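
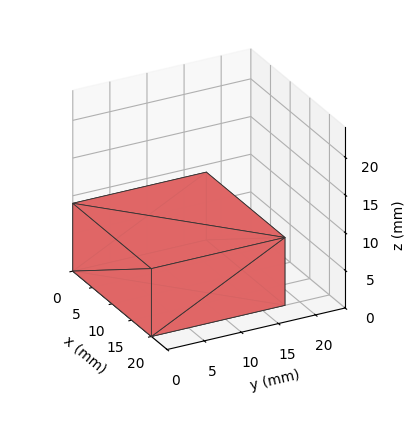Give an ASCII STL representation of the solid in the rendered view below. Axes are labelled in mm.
Reading the render: the shape is a rectangular box, roughly 20 × 18 mm footprint and 9 mm tall (dimensions read to the nearest mm from the axis ticks). For the STL, each face is triangulated and given an outward normal.

solid part
  facet normal 0.0000 0.0000 -1.0000
    outer loop
      vertex 20.000 18.000 0.000
      vertex 20.000 0.000 0.000
      vertex 0.000 0.000 0.000
    endloop
  endfacet
  facet normal 0.0000 0.0000 -1.0000
    outer loop
      vertex 0.000 18.000 0.000
      vertex 20.000 18.000 0.000
      vertex 0.000 0.000 0.000
    endloop
  endfacet
  facet normal 0.0000 0.0000 1.0000
    outer loop
      vertex 0.000 0.000 9.000
      vertex 20.000 0.000 9.000
      vertex 20.000 18.000 9.000
    endloop
  endfacet
  facet normal 0.0000 0.0000 1.0000
    outer loop
      vertex 0.000 0.000 9.000
      vertex 20.000 18.000 9.000
      vertex 0.000 18.000 9.000
    endloop
  endfacet
  facet normal 0.0000 -1.0000 0.0000
    outer loop
      vertex 0.000 0.000 0.000
      vertex 20.000 0.000 0.000
      vertex 20.000 0.000 9.000
    endloop
  endfacet
  facet normal 0.0000 -1.0000 0.0000
    outer loop
      vertex 0.000 0.000 0.000
      vertex 20.000 0.000 9.000
      vertex 0.000 0.000 9.000
    endloop
  endfacet
  facet normal 0.0000 1.0000 0.0000
    outer loop
      vertex 20.000 18.000 9.000
      vertex 20.000 18.000 0.000
      vertex 0.000 18.000 0.000
    endloop
  endfacet
  facet normal 0.0000 1.0000 0.0000
    outer loop
      vertex 0.000 18.000 9.000
      vertex 20.000 18.000 9.000
      vertex 0.000 18.000 0.000
    endloop
  endfacet
  facet normal -1.0000 0.0000 0.0000
    outer loop
      vertex 0.000 18.000 9.000
      vertex 0.000 18.000 0.000
      vertex 0.000 0.000 0.000
    endloop
  endfacet
  facet normal -1.0000 0.0000 0.0000
    outer loop
      vertex 0.000 0.000 9.000
      vertex 0.000 18.000 9.000
      vertex 0.000 0.000 0.000
    endloop
  endfacet
  facet normal 1.0000 0.0000 0.0000
    outer loop
      vertex 20.000 0.000 0.000
      vertex 20.000 18.000 0.000
      vertex 20.000 18.000 9.000
    endloop
  endfacet
  facet normal 1.0000 0.0000 0.0000
    outer loop
      vertex 20.000 0.000 0.000
      vertex 20.000 18.000 9.000
      vertex 20.000 0.000 9.000
    endloop
  endfacet
endsolid part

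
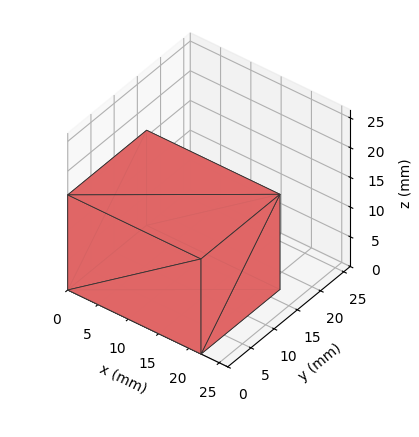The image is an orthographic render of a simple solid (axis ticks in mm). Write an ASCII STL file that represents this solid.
Reading the render: the shape is a rectangular box, roughly 22 × 17 mm footprint and 16 mm tall (dimensions read to the nearest mm from the axis ticks). For the STL, each face is triangulated and given an outward normal.

solid part
  facet normal 0.0000 0.0000 -1.0000
    outer loop
      vertex 22.0 17.0 0.0
      vertex 22.0 0.0 0.0
      vertex 0.0 0.0 0.0
    endloop
  endfacet
  facet normal 0.0000 0.0000 -1.0000
    outer loop
      vertex 0.0 17.0 0.0
      vertex 22.0 17.0 0.0
      vertex 0.0 0.0 0.0
    endloop
  endfacet
  facet normal 0.0000 0.0000 1.0000
    outer loop
      vertex 0.0 0.0 16.0
      vertex 22.0 0.0 16.0
      vertex 22.0 17.0 16.0
    endloop
  endfacet
  facet normal 0.0000 0.0000 1.0000
    outer loop
      vertex 0.0 0.0 16.0
      vertex 22.0 17.0 16.0
      vertex 0.0 17.0 16.0
    endloop
  endfacet
  facet normal 0.0000 -1.0000 0.0000
    outer loop
      vertex 0.0 0.0 0.0
      vertex 22.0 0.0 0.0
      vertex 22.0 0.0 16.0
    endloop
  endfacet
  facet normal 0.0000 -1.0000 0.0000
    outer loop
      vertex 0.0 0.0 0.0
      vertex 22.0 0.0 16.0
      vertex 0.0 0.0 16.0
    endloop
  endfacet
  facet normal 0.0000 1.0000 0.0000
    outer loop
      vertex 22.0 17.0 16.0
      vertex 22.0 17.0 0.0
      vertex 0.0 17.0 0.0
    endloop
  endfacet
  facet normal 0.0000 1.0000 0.0000
    outer loop
      vertex 0.0 17.0 16.0
      vertex 22.0 17.0 16.0
      vertex 0.0 17.0 0.0
    endloop
  endfacet
  facet normal -1.0000 0.0000 0.0000
    outer loop
      vertex 0.0 17.0 16.0
      vertex 0.0 17.0 0.0
      vertex 0.0 0.0 0.0
    endloop
  endfacet
  facet normal -1.0000 0.0000 0.0000
    outer loop
      vertex 0.0 0.0 16.0
      vertex 0.0 17.0 16.0
      vertex 0.0 0.0 0.0
    endloop
  endfacet
  facet normal 1.0000 0.0000 0.0000
    outer loop
      vertex 22.0 0.0 0.0
      vertex 22.0 17.0 0.0
      vertex 22.0 17.0 16.0
    endloop
  endfacet
  facet normal 1.0000 0.0000 0.0000
    outer loop
      vertex 22.0 0.0 0.0
      vertex 22.0 17.0 16.0
      vertex 22.0 0.0 16.0
    endloop
  endfacet
endsolid part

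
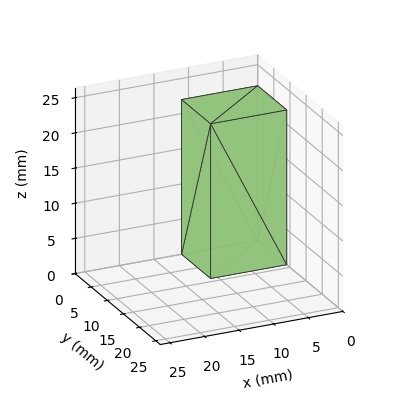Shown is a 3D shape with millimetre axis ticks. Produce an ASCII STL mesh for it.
Reading the render: the shape is a rectangular box, roughly 11 × 9 mm footprint and 22 mm tall (dimensions read to the nearest mm from the axis ticks). For the STL, each face is triangulated and given an outward normal.

solid part
  facet normal 0.0000 0.0000 -1.0000
    outer loop
      vertex 11.00 9.00 0.00
      vertex 11.00 0.00 0.00
      vertex 0.00 0.00 0.00
    endloop
  endfacet
  facet normal 0.0000 0.0000 -1.0000
    outer loop
      vertex 0.00 9.00 0.00
      vertex 11.00 9.00 0.00
      vertex 0.00 0.00 0.00
    endloop
  endfacet
  facet normal 0.0000 0.0000 1.0000
    outer loop
      vertex 0.00 0.00 22.00
      vertex 11.00 0.00 22.00
      vertex 11.00 9.00 22.00
    endloop
  endfacet
  facet normal 0.0000 0.0000 1.0000
    outer loop
      vertex 0.00 0.00 22.00
      vertex 11.00 9.00 22.00
      vertex 0.00 9.00 22.00
    endloop
  endfacet
  facet normal 0.0000 -1.0000 0.0000
    outer loop
      vertex 0.00 0.00 0.00
      vertex 11.00 0.00 0.00
      vertex 11.00 0.00 22.00
    endloop
  endfacet
  facet normal 0.0000 -1.0000 0.0000
    outer loop
      vertex 0.00 0.00 0.00
      vertex 11.00 0.00 22.00
      vertex 0.00 0.00 22.00
    endloop
  endfacet
  facet normal 0.0000 1.0000 0.0000
    outer loop
      vertex 11.00 9.00 22.00
      vertex 11.00 9.00 0.00
      vertex 0.00 9.00 0.00
    endloop
  endfacet
  facet normal 0.0000 1.0000 0.0000
    outer loop
      vertex 0.00 9.00 22.00
      vertex 11.00 9.00 22.00
      vertex 0.00 9.00 0.00
    endloop
  endfacet
  facet normal -1.0000 0.0000 0.0000
    outer loop
      vertex 0.00 9.00 22.00
      vertex 0.00 9.00 0.00
      vertex 0.00 0.00 0.00
    endloop
  endfacet
  facet normal -1.0000 0.0000 0.0000
    outer loop
      vertex 0.00 0.00 22.00
      vertex 0.00 9.00 22.00
      vertex 0.00 0.00 0.00
    endloop
  endfacet
  facet normal 1.0000 0.0000 0.0000
    outer loop
      vertex 11.00 0.00 0.00
      vertex 11.00 9.00 0.00
      vertex 11.00 9.00 22.00
    endloop
  endfacet
  facet normal 1.0000 0.0000 0.0000
    outer loop
      vertex 11.00 0.00 0.00
      vertex 11.00 9.00 22.00
      vertex 11.00 0.00 22.00
    endloop
  endfacet
endsolid part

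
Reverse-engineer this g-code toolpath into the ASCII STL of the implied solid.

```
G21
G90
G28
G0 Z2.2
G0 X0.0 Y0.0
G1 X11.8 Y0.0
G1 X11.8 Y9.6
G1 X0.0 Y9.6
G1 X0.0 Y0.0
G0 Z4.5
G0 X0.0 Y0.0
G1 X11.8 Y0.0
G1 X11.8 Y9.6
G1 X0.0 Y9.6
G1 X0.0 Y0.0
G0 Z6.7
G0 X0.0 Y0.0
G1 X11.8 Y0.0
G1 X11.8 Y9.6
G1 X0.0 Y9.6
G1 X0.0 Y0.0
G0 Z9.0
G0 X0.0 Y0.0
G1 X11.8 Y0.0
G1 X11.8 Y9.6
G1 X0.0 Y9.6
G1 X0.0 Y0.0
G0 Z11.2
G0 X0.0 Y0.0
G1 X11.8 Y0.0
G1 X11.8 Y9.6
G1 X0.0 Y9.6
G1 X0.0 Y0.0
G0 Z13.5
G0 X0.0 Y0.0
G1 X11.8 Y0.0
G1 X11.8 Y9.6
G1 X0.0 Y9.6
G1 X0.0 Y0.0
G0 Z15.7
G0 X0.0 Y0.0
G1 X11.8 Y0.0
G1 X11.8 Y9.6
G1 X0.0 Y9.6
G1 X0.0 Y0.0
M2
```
solid part
  facet normal 0.0000 0.0000 -1.0000
    outer loop
      vertex 11.8 9.6 0.0
      vertex 11.8 0.0 0.0
      vertex 0.0 0.0 0.0
    endloop
  endfacet
  facet normal 0.0000 0.0000 -1.0000
    outer loop
      vertex 0.0 9.6 0.0
      vertex 11.8 9.6 0.0
      vertex 0.0 0.0 0.0
    endloop
  endfacet
  facet normal 0.0000 0.0000 1.0000
    outer loop
      vertex 0.0 0.0 15.7
      vertex 11.8 0.0 15.7
      vertex 11.8 9.6 15.7
    endloop
  endfacet
  facet normal 0.0000 0.0000 1.0000
    outer loop
      vertex 0.0 0.0 15.7
      vertex 11.8 9.6 15.7
      vertex 0.0 9.6 15.7
    endloop
  endfacet
  facet normal 0.0000 -1.0000 0.0000
    outer loop
      vertex 0.0 0.0 0.0
      vertex 11.8 0.0 0.0
      vertex 11.8 0.0 15.7
    endloop
  endfacet
  facet normal 0.0000 -1.0000 0.0000
    outer loop
      vertex 0.0 0.0 0.0
      vertex 11.8 0.0 15.7
      vertex 0.0 0.0 15.7
    endloop
  endfacet
  facet normal 0.0000 1.0000 0.0000
    outer loop
      vertex 11.8 9.6 15.7
      vertex 11.8 9.6 0.0
      vertex 0.0 9.6 0.0
    endloop
  endfacet
  facet normal 0.0000 1.0000 0.0000
    outer loop
      vertex 0.0 9.6 15.7
      vertex 11.8 9.6 15.7
      vertex 0.0 9.6 0.0
    endloop
  endfacet
  facet normal -1.0000 0.0000 0.0000
    outer loop
      vertex 0.0 9.6 15.7
      vertex 0.0 9.6 0.0
      vertex 0.0 0.0 0.0
    endloop
  endfacet
  facet normal -1.0000 0.0000 0.0000
    outer loop
      vertex 0.0 0.0 15.7
      vertex 0.0 9.6 15.7
      vertex 0.0 0.0 0.0
    endloop
  endfacet
  facet normal 1.0000 0.0000 0.0000
    outer loop
      vertex 11.8 0.0 0.0
      vertex 11.8 9.6 0.0
      vertex 11.8 9.6 15.7
    endloop
  endfacet
  facet normal 1.0000 0.0000 0.0000
    outer loop
      vertex 11.8 0.0 0.0
      vertex 11.8 9.6 15.7
      vertex 11.8 0.0 15.7
    endloop
  endfacet
endsolid part

The G0 Z moves step by Δz≈2.2 mm. Every layer's G1 loop is the same polygon, so the solid is a straight extrusion of it from z=0 to z≈15.7. Closing with flat bottom and top caps and triangulating gives 12 facets — a rectangular box, roughly 11.8 × 9.6 mm footprint and 15.7 mm tall.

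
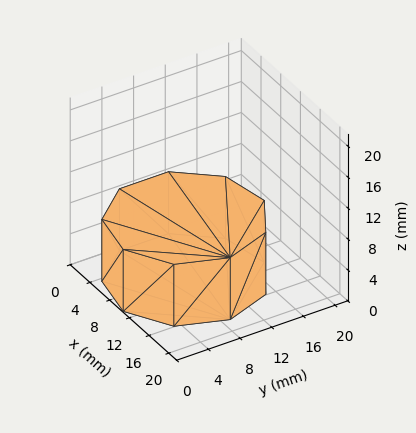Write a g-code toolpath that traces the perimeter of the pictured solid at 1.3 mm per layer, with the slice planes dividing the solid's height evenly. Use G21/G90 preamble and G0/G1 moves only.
Reading the render: the shape is a regular 9-sided prism (a cylinder approximated with 9 flat sides), circumscribed radius ≈ 9 mm, height ≈ 8 mm (dimensions read to the nearest mm from the axis ticks). For the g-code, the solid's height is divided into equal slices at the stated Δz and each level perimeter traced with G1 moves after a G0 lift.

; perimeter-only toolpath
G21 ; units = mm
G90 ; absolute positioning
G28 ; home
; layer 1
G0 Z1.3
G0 X18.0 Y9.0
G1 X15.9 Y14.8
G1 X10.6 Y17.9
G1 X4.5 Y16.8
G1 X0.5 Y12.1
G1 X0.5 Y5.9
G1 X4.5 Y1.2
G1 X10.6 Y0.1
G1 X15.9 Y3.2
G1 X18.0 Y9.0
; layer 2
G0 Z2.7
G0 X18.0 Y9.0
G1 X15.9 Y14.8
G1 X10.6 Y17.9
G1 X4.5 Y16.8
G1 X0.5 Y12.1
G1 X0.5 Y5.9
G1 X4.5 Y1.2
G1 X10.6 Y0.1
G1 X15.9 Y3.2
G1 X18.0 Y9.0
; layer 3
G0 Z4.0
G0 X18.0 Y9.0
G1 X15.9 Y14.8
G1 X10.6 Y17.9
G1 X4.5 Y16.8
G1 X0.5 Y12.1
G1 X0.5 Y5.9
G1 X4.5 Y1.2
G1 X10.6 Y0.1
G1 X15.9 Y3.2
G1 X18.0 Y9.0
; layer 4
G0 Z5.3
G0 X18.0 Y9.0
G1 X15.9 Y14.8
G1 X10.6 Y17.9
G1 X4.5 Y16.8
G1 X0.5 Y12.1
G1 X0.5 Y5.9
G1 X4.5 Y1.2
G1 X10.6 Y0.1
G1 X15.9 Y3.2
G1 X18.0 Y9.0
; layer 5
G0 Z6.7
G0 X18.0 Y9.0
G1 X15.9 Y14.8
G1 X10.6 Y17.9
G1 X4.5 Y16.8
G1 X0.5 Y12.1
G1 X0.5 Y5.9
G1 X4.5 Y1.2
G1 X10.6 Y0.1
G1 X15.9 Y3.2
G1 X18.0 Y9.0
; layer 6
G0 Z8.0
G0 X18.0 Y9.0
G1 X15.9 Y14.8
G1 X10.6 Y17.9
G1 X4.5 Y16.8
G1 X0.5 Y12.1
G1 X0.5 Y5.9
G1 X4.5 Y1.2
G1 X10.6 Y0.1
G1 X15.9 Y3.2
G1 X18.0 Y9.0
M2 ; end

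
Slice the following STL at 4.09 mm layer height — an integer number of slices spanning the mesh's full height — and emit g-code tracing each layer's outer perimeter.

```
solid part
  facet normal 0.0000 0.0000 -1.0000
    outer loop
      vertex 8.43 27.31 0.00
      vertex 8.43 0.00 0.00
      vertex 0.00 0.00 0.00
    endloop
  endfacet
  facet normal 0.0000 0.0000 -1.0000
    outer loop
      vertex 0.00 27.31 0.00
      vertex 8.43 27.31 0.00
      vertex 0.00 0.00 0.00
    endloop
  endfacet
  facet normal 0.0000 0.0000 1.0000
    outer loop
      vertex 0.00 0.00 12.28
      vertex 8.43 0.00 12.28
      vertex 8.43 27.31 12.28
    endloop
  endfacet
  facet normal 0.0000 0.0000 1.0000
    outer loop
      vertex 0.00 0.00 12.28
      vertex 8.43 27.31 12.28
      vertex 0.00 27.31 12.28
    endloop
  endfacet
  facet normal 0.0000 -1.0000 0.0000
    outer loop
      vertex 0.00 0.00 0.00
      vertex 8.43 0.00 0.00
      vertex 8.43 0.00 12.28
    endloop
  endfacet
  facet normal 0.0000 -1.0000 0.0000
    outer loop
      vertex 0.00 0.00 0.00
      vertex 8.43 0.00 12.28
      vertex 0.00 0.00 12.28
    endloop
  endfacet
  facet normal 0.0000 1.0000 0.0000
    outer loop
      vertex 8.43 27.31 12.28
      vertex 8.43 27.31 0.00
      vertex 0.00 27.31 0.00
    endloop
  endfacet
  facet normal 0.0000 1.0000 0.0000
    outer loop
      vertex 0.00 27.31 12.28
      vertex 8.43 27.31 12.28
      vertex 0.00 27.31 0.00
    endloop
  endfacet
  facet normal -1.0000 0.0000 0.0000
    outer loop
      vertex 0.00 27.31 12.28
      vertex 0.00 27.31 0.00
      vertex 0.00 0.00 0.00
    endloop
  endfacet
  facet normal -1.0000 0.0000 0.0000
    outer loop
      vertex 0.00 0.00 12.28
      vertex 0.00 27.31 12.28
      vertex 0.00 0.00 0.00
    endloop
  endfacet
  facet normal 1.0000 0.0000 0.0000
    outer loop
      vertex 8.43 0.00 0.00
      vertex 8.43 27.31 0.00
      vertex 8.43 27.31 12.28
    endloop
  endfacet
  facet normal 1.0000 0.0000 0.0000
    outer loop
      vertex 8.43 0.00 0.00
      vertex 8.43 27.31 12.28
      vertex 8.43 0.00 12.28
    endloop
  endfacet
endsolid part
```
; perimeter-only toolpath
G21 ; units = mm
G90 ; absolute positioning
G28 ; home
; layer 1
G0 Z4.09
G0 X0.00 Y0.00
G1 X8.43 Y0.00
G1 X8.43 Y27.31
G1 X0.00 Y27.31
G1 X0.00 Y0.00
; layer 2
G0 Z8.19
G0 X0.00 Y0.00
G1 X8.43 Y0.00
G1 X8.43 Y27.31
G1 X0.00 Y27.31
G1 X0.00 Y0.00
; layer 3
G0 Z12.28
G0 X0.00 Y0.00
G1 X8.43 Y0.00
G1 X8.43 Y27.31
G1 X0.00 Y27.31
G1 X0.00 Y0.00
M2 ; end

The solid is a rectangular box, roughly 8.43 × 27.3 mm footprint and 12.3 mm tall. Slicing at Δz = 4.09 mm — 3 equal slices spanning the solid's height, so layer i sits at z = i·h/3 — gives 3 non-empty perimeters. Each is a 4-segment closed polygon; G0 lifts to the layer z and rapids to the start vertex, then G1 traces the edges.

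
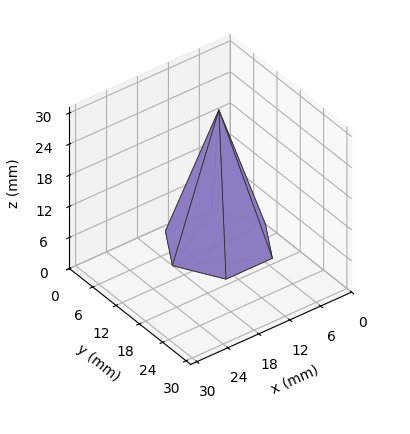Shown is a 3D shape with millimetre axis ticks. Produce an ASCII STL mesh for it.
Reading the render: the shape is a regular 6-sided pyramid, base circumscribed radius ≈ 9 mm, apex at z ≈ 26 mm (dimensions read to the nearest mm from the axis ticks). For the STL, each face is triangulated and given an outward normal.

solid part
  facet normal 0.0000 0.0000 -1.0000
    outer loop
      vertex 4.50 16.79 0.00
      vertex 13.50 16.79 0.00
      vertex 18.00 9.00 0.00
    endloop
  endfacet
  facet normal 0.0000 0.0000 -1.0000
    outer loop
      vertex 0.00 9.00 0.00
      vertex 4.50 16.79 0.00
      vertex 18.00 9.00 0.00
    endloop
  endfacet
  facet normal 0.0000 0.0000 -1.0000
    outer loop
      vertex 4.50 1.21 0.00
      vertex 0.00 9.00 0.00
      vertex 18.00 9.00 0.00
    endloop
  endfacet
  facet normal 0.0000 0.0000 -1.0000
    outer loop
      vertex 13.50 1.21 0.00
      vertex 4.50 1.21 0.00
      vertex 18.00 9.00 0.00
    endloop
  endfacet
  facet normal 0.8294 0.4791 0.2871
    outer loop
      vertex 18.00 9.00 0.00
      vertex 13.50 16.79 0.00
      vertex 9.00 9.00 26.00
    endloop
  endfacet
  facet normal 0.0000 0.9579 0.2870
    outer loop
      vertex 13.50 16.79 0.00
      vertex 4.50 16.79 0.00
      vertex 9.00 9.00 26.00
    endloop
  endfacet
  facet normal -0.8294 0.4791 0.2871
    outer loop
      vertex 4.50 16.79 0.00
      vertex 0.00 9.00 0.00
      vertex 9.00 9.00 26.00
    endloop
  endfacet
  facet normal -0.8294 -0.4791 0.2871
    outer loop
      vertex 0.00 9.00 0.00
      vertex 4.50 1.21 0.00
      vertex 9.00 9.00 26.00
    endloop
  endfacet
  facet normal 0.0000 -0.9579 0.2870
    outer loop
      vertex 4.50 1.21 0.00
      vertex 13.50 1.21 0.00
      vertex 9.00 9.00 26.00
    endloop
  endfacet
  facet normal 0.8294 -0.4791 0.2871
    outer loop
      vertex 13.50 1.21 0.00
      vertex 18.00 9.00 0.00
      vertex 9.00 9.00 26.00
    endloop
  endfacet
endsolid part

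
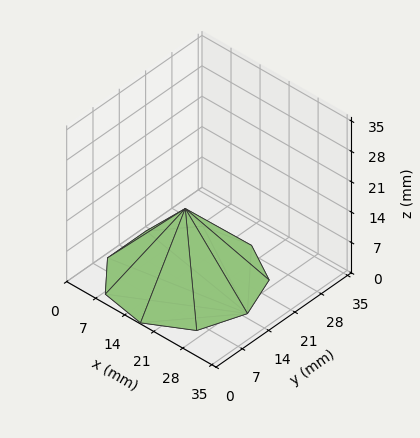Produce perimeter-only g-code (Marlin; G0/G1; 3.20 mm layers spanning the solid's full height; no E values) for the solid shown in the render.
Reading the render: the shape is a regular 9-sided pyramid, base circumscribed radius ≈ 15 mm, apex at z ≈ 16 mm (dimensions read to the nearest mm from the axis ticks). For the g-code, the solid's height is divided into equal slices at the stated Δz and each level perimeter traced with G1 moves after a G0 lift.

; perimeter-only toolpath
G21 ; units = mm
G90 ; absolute positioning
G28 ; home
; layer 1
G0 Z3.20
G0 X27.00 Y15.00
G1 X24.19 Y22.71
G1 X17.08 Y26.82
G1 X9.00 Y25.39
G1 X3.72 Y19.10
G1 X3.72 Y10.90
G1 X9.00 Y4.61
G1 X17.08 Y3.18
G1 X24.19 Y7.29
G1 X27.00 Y15.00
; layer 2
G0 Z6.40
G0 X24.00 Y15.00
G1 X21.89 Y20.78
G1 X16.56 Y23.86
G1 X10.50 Y22.79
G1 X6.54 Y18.08
G1 X6.54 Y11.92
G1 X10.50 Y7.21
G1 X16.56 Y6.14
G1 X21.89 Y9.22
G1 X24.00 Y15.00
; layer 3
G0 Z9.60
G0 X21.00 Y15.00
G1 X19.60 Y18.86
G1 X16.04 Y20.91
G1 X12.00 Y20.20
G1 X9.36 Y17.05
G1 X9.36 Y12.95
G1 X12.00 Y9.80
G1 X16.04 Y9.09
G1 X19.60 Y11.14
G1 X21.00 Y15.00
; layer 4
G0 Z12.80
G0 X18.00 Y15.00
G1 X17.30 Y16.93
G1 X15.52 Y17.95
G1 X13.50 Y17.60
G1 X12.18 Y16.03
G1 X12.18 Y13.97
G1 X13.50 Y12.40
G1 X15.52 Y12.05
G1 X17.30 Y13.07
G1 X18.00 Y15.00
M2 ; end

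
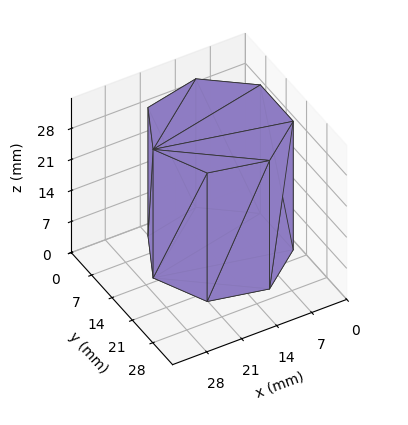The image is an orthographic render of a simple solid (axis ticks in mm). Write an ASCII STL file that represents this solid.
Reading the render: the shape is a regular 7-sided prism (a cylinder approximated with 7 flat sides), circumscribed radius ≈ 13 mm, height ≈ 29 mm (dimensions read to the nearest mm from the axis ticks). For the STL, each face is triangulated and given an outward normal.

solid part
  facet normal 0.0000 0.0000 -1.0000
    outer loop
      vertex 10.11 25.67 0.00
      vertex 21.11 23.16 0.00
      vertex 26.00 13.00 0.00
    endloop
  endfacet
  facet normal 0.0000 0.0000 -1.0000
    outer loop
      vertex 1.29 18.64 0.00
      vertex 10.11 25.67 0.00
      vertex 26.00 13.00 0.00
    endloop
  endfacet
  facet normal 0.0000 0.0000 -1.0000
    outer loop
      vertex 1.29 7.36 0.00
      vertex 1.29 18.64 0.00
      vertex 26.00 13.00 0.00
    endloop
  endfacet
  facet normal 0.0000 0.0000 -1.0000
    outer loop
      vertex 10.11 0.33 0.00
      vertex 1.29 7.36 0.00
      vertex 26.00 13.00 0.00
    endloop
  endfacet
  facet normal 0.0000 0.0000 -1.0000
    outer loop
      vertex 21.11 2.84 0.00
      vertex 10.11 0.33 0.00
      vertex 26.00 13.00 0.00
    endloop
  endfacet
  facet normal 0.0000 0.0000 1.0000
    outer loop
      vertex 26.00 13.00 29.00
      vertex 21.11 23.16 29.00
      vertex 10.11 25.67 29.00
    endloop
  endfacet
  facet normal 0.0000 0.0000 1.0000
    outer loop
      vertex 26.00 13.00 29.00
      vertex 10.11 25.67 29.00
      vertex 1.29 18.64 29.00
    endloop
  endfacet
  facet normal 0.0000 0.0000 1.0000
    outer loop
      vertex 26.00 13.00 29.00
      vertex 1.29 18.64 29.00
      vertex 1.29 7.36 29.00
    endloop
  endfacet
  facet normal 0.0000 0.0000 1.0000
    outer loop
      vertex 26.00 13.00 29.00
      vertex 1.29 7.36 29.00
      vertex 10.11 0.33 29.00
    endloop
  endfacet
  facet normal 0.0000 0.0000 1.0000
    outer loop
      vertex 26.00 13.00 29.00
      vertex 10.11 0.33 29.00
      vertex 21.11 2.84 29.00
    endloop
  endfacet
  facet normal 0.9011 0.4337 0.0000
    outer loop
      vertex 26.00 13.00 0.00
      vertex 21.11 23.16 0.00
      vertex 21.11 23.16 29.00
    endloop
  endfacet
  facet normal 0.9011 0.4337 0.0000
    outer loop
      vertex 26.00 13.00 0.00
      vertex 21.11 23.16 29.00
      vertex 26.00 13.00 29.00
    endloop
  endfacet
  facet normal 0.2225 0.9749 0.0000
    outer loop
      vertex 21.11 23.16 0.00
      vertex 10.11 25.67 0.00
      vertex 10.11 25.67 29.00
    endloop
  endfacet
  facet normal 0.2225 0.9749 0.0000
    outer loop
      vertex 21.11 23.16 0.00
      vertex 10.11 25.67 29.00
      vertex 21.11 23.16 29.00
    endloop
  endfacet
  facet normal -0.6233 0.7820 0.0000
    outer loop
      vertex 10.11 25.67 0.00
      vertex 1.29 18.64 0.00
      vertex 1.29 18.64 29.00
    endloop
  endfacet
  facet normal -0.6233 0.7820 0.0000
    outer loop
      vertex 10.11 25.67 0.00
      vertex 1.29 18.64 29.00
      vertex 10.11 25.67 29.00
    endloop
  endfacet
  facet normal -1.0000 0.0000 0.0000
    outer loop
      vertex 1.29 18.64 0.00
      vertex 1.29 7.36 0.00
      vertex 1.29 7.36 29.00
    endloop
  endfacet
  facet normal -1.0000 0.0000 0.0000
    outer loop
      vertex 1.29 18.64 0.00
      vertex 1.29 7.36 29.00
      vertex 1.29 18.64 29.00
    endloop
  endfacet
  facet normal -0.6233 -0.7820 0.0000
    outer loop
      vertex 1.29 7.36 0.00
      vertex 10.11 0.33 0.00
      vertex 10.11 0.33 29.00
    endloop
  endfacet
  facet normal -0.6233 -0.7820 0.0000
    outer loop
      vertex 1.29 7.36 0.00
      vertex 10.11 0.33 29.00
      vertex 1.29 7.36 29.00
    endloop
  endfacet
  facet normal 0.2225 -0.9749 0.0000
    outer loop
      vertex 10.11 0.33 0.00
      vertex 21.11 2.84 0.00
      vertex 21.11 2.84 29.00
    endloop
  endfacet
  facet normal 0.2225 -0.9749 0.0000
    outer loop
      vertex 10.11 0.33 0.00
      vertex 21.11 2.84 29.00
      vertex 10.11 0.33 29.00
    endloop
  endfacet
  facet normal 0.9011 -0.4337 0.0000
    outer loop
      vertex 21.11 2.84 0.00
      vertex 26.00 13.00 0.00
      vertex 26.00 13.00 29.00
    endloop
  endfacet
  facet normal 0.9011 -0.4337 0.0000
    outer loop
      vertex 21.11 2.84 0.00
      vertex 26.00 13.00 29.00
      vertex 21.11 2.84 29.00
    endloop
  endfacet
endsolid part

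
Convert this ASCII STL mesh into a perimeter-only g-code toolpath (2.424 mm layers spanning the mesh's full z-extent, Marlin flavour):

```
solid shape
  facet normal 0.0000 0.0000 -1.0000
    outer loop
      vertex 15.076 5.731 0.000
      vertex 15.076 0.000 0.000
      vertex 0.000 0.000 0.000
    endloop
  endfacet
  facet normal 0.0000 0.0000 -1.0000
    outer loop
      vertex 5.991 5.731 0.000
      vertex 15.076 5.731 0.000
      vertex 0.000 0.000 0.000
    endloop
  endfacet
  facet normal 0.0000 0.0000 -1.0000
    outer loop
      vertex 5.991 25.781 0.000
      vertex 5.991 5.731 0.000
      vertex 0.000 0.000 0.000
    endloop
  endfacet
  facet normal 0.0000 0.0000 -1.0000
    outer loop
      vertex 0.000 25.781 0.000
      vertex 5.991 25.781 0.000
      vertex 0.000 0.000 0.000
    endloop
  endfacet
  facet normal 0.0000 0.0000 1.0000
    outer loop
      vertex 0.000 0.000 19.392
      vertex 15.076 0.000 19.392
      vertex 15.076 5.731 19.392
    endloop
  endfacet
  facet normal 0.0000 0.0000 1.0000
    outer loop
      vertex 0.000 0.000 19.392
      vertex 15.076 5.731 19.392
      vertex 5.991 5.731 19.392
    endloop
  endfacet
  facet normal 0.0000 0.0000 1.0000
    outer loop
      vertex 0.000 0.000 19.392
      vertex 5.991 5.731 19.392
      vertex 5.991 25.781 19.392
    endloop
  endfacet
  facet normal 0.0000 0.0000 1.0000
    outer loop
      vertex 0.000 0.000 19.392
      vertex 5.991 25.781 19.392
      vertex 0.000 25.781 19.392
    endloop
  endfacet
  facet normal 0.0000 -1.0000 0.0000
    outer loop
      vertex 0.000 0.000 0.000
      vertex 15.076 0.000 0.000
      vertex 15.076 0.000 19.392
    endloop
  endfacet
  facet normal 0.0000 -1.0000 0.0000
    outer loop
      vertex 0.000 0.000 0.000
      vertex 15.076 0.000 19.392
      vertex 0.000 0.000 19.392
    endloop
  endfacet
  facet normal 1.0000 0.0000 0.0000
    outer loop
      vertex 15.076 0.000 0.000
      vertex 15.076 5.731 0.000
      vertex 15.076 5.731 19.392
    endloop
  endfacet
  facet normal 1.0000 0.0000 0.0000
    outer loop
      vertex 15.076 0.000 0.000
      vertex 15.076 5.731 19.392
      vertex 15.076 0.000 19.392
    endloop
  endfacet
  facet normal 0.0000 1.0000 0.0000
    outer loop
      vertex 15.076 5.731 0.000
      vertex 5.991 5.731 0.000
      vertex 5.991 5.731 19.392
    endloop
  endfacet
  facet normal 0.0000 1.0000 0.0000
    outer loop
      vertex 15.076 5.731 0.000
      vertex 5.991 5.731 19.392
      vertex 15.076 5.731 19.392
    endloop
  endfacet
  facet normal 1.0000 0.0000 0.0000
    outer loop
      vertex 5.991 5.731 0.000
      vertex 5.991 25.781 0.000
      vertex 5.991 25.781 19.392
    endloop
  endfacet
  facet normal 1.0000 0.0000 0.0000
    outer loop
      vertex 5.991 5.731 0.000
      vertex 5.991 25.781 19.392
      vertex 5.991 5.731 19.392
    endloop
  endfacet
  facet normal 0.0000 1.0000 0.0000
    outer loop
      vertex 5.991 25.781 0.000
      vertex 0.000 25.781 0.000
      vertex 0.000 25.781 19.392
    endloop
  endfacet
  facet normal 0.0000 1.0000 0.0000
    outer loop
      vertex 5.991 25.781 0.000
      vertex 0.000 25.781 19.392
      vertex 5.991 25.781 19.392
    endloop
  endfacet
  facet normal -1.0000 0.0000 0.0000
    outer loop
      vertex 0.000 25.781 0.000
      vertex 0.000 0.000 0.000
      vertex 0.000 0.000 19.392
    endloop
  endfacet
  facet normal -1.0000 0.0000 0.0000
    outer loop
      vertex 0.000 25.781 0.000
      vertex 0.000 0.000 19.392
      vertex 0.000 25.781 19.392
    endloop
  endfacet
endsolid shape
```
; perimeter-only toolpath
G21 ; units = mm
G90 ; absolute positioning
G28 ; home
; layer 1
G0 Z2.424
G0 X0.000 Y0.000
G1 X15.076 Y0.000
G1 X15.076 Y5.731
G1 X5.991 Y5.731
G1 X5.991 Y25.781
G1 X0.000 Y25.781
G1 X0.000 Y0.000
; layer 2
G0 Z4.848
G0 X0.000 Y0.000
G1 X15.076 Y0.000
G1 X15.076 Y5.731
G1 X5.991 Y5.731
G1 X5.991 Y25.781
G1 X0.000 Y25.781
G1 X0.000 Y0.000
; layer 3
G0 Z7.272
G0 X0.000 Y0.000
G1 X15.076 Y0.000
G1 X15.076 Y5.731
G1 X5.991 Y5.731
G1 X5.991 Y25.781
G1 X0.000 Y25.781
G1 X0.000 Y0.000
; layer 4
G0 Z9.696
G0 X0.000 Y0.000
G1 X15.076 Y0.000
G1 X15.076 Y5.731
G1 X5.991 Y5.731
G1 X5.991 Y25.781
G1 X0.000 Y25.781
G1 X0.000 Y0.000
; layer 5
G0 Z12.120
G0 X0.000 Y0.000
G1 X15.076 Y0.000
G1 X15.076 Y5.731
G1 X5.991 Y5.731
G1 X5.991 Y25.781
G1 X0.000 Y25.781
G1 X0.000 Y0.000
; layer 6
G0 Z14.544
G0 X0.000 Y0.000
G1 X15.076 Y0.000
G1 X15.076 Y5.731
G1 X5.991 Y5.731
G1 X5.991 Y25.781
G1 X0.000 Y25.781
G1 X0.000 Y0.000
; layer 7
G0 Z16.968
G0 X0.000 Y0.000
G1 X15.076 Y0.000
G1 X15.076 Y5.731
G1 X5.991 Y5.731
G1 X5.991 Y25.781
G1 X0.000 Y25.781
G1 X0.000 Y0.000
; layer 8
G0 Z19.392
G0 X0.000 Y0.000
G1 X15.076 Y0.000
G1 X15.076 Y5.731
G1 X5.991 Y5.731
G1 X5.991 Y25.781
G1 X0.000 Y25.781
G1 X0.000 Y0.000
M2 ; end

The solid is an L-shaped prism: outer 15.1 × 25.8 mm, arm thicknesses ≈ 5.73 mm (horizontal) and 5.99 mm (vertical), extruded 19.4 mm in z. Slicing at Δz = 2.424 mm — 8 equal slices spanning the solid's height, so layer i sits at z = i·h/8 — gives 8 non-empty perimeters. Each is a 6-segment closed polygon; G0 lifts to the layer z and rapids to the start vertex, then G1 traces the edges.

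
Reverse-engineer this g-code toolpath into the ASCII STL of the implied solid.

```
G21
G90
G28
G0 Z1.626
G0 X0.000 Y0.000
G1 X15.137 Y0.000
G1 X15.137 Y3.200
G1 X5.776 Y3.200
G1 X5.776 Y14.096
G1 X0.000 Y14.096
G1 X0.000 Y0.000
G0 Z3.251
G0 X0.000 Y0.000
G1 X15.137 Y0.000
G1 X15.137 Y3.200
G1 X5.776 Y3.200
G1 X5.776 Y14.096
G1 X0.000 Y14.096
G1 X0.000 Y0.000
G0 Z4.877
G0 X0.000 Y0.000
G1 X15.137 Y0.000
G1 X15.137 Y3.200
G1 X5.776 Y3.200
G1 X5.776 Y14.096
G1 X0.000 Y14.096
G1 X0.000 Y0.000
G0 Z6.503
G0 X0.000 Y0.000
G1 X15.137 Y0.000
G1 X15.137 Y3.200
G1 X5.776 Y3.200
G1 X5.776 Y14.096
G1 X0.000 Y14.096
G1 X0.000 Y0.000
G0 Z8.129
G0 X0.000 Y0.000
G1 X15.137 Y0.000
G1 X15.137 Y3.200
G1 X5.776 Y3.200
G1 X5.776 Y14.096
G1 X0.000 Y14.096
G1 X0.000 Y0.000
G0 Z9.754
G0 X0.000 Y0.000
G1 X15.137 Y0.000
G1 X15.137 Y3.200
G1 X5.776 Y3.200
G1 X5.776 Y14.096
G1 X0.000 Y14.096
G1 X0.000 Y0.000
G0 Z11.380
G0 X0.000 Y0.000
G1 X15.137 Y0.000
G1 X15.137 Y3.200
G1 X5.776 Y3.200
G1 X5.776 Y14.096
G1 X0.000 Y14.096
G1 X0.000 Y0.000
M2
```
solid part
  facet normal 0.0000 0.0000 -1.0000
    outer loop
      vertex 15.137 3.200 0.000
      vertex 15.137 0.000 0.000
      vertex 0.000 0.000 0.000
    endloop
  endfacet
  facet normal 0.0000 0.0000 -1.0000
    outer loop
      vertex 5.776 3.200 0.000
      vertex 15.137 3.200 0.000
      vertex 0.000 0.000 0.000
    endloop
  endfacet
  facet normal 0.0000 0.0000 -1.0000
    outer loop
      vertex 5.776 14.096 0.000
      vertex 5.776 3.200 0.000
      vertex 0.000 0.000 0.000
    endloop
  endfacet
  facet normal 0.0000 0.0000 -1.0000
    outer loop
      vertex 0.000 14.096 0.000
      vertex 5.776 14.096 0.000
      vertex 0.000 0.000 0.000
    endloop
  endfacet
  facet normal 0.0000 0.0000 1.0000
    outer loop
      vertex 0.000 0.000 11.380
      vertex 15.137 0.000 11.380
      vertex 15.137 3.200 11.380
    endloop
  endfacet
  facet normal 0.0000 0.0000 1.0000
    outer loop
      vertex 0.000 0.000 11.380
      vertex 15.137 3.200 11.380
      vertex 5.776 3.200 11.380
    endloop
  endfacet
  facet normal 0.0000 0.0000 1.0000
    outer loop
      vertex 0.000 0.000 11.380
      vertex 5.776 3.200 11.380
      vertex 5.776 14.096 11.380
    endloop
  endfacet
  facet normal 0.0000 0.0000 1.0000
    outer loop
      vertex 0.000 0.000 11.380
      vertex 5.776 14.096 11.380
      vertex 0.000 14.096 11.380
    endloop
  endfacet
  facet normal 0.0000 -1.0000 0.0000
    outer loop
      vertex 0.000 0.000 0.000
      vertex 15.137 0.000 0.000
      vertex 15.137 0.000 11.380
    endloop
  endfacet
  facet normal 0.0000 -1.0000 0.0000
    outer loop
      vertex 0.000 0.000 0.000
      vertex 15.137 0.000 11.380
      vertex 0.000 0.000 11.380
    endloop
  endfacet
  facet normal 1.0000 0.0000 0.0000
    outer loop
      vertex 15.137 0.000 0.000
      vertex 15.137 3.200 0.000
      vertex 15.137 3.200 11.380
    endloop
  endfacet
  facet normal 1.0000 0.0000 0.0000
    outer loop
      vertex 15.137 0.000 0.000
      vertex 15.137 3.200 11.380
      vertex 15.137 0.000 11.380
    endloop
  endfacet
  facet normal 0.0000 1.0000 0.0000
    outer loop
      vertex 15.137 3.200 0.000
      vertex 5.776 3.200 0.000
      vertex 5.776 3.200 11.380
    endloop
  endfacet
  facet normal 0.0000 1.0000 0.0000
    outer loop
      vertex 15.137 3.200 0.000
      vertex 5.776 3.200 11.380
      vertex 15.137 3.200 11.380
    endloop
  endfacet
  facet normal 1.0000 0.0000 0.0000
    outer loop
      vertex 5.776 3.200 0.000
      vertex 5.776 14.096 0.000
      vertex 5.776 14.096 11.380
    endloop
  endfacet
  facet normal 1.0000 0.0000 0.0000
    outer loop
      vertex 5.776 3.200 0.000
      vertex 5.776 14.096 11.380
      vertex 5.776 3.200 11.380
    endloop
  endfacet
  facet normal 0.0000 1.0000 0.0000
    outer loop
      vertex 5.776 14.096 0.000
      vertex 0.000 14.096 0.000
      vertex 0.000 14.096 11.380
    endloop
  endfacet
  facet normal 0.0000 1.0000 0.0000
    outer loop
      vertex 5.776 14.096 0.000
      vertex 0.000 14.096 11.380
      vertex 5.776 14.096 11.380
    endloop
  endfacet
  facet normal -1.0000 0.0000 0.0000
    outer loop
      vertex 0.000 14.096 0.000
      vertex 0.000 0.000 0.000
      vertex 0.000 0.000 11.380
    endloop
  endfacet
  facet normal -1.0000 0.0000 0.0000
    outer loop
      vertex 0.000 14.096 0.000
      vertex 0.000 0.000 11.380
      vertex 0.000 14.096 11.380
    endloop
  endfacet
endsolid part

The G0 Z moves step by Δz≈1.626 mm. Every layer's G1 loop is the same polygon, so the solid is a straight extrusion of it from z=0 to z≈11.4. Closing with flat bottom and top caps and triangulating gives 20 facets — an L-shaped prism: outer 15.1 × 14.1 mm, arm thicknesses ≈ 3.2 mm (horizontal) and 5.78 mm (vertical), extruded 11.4 mm in z.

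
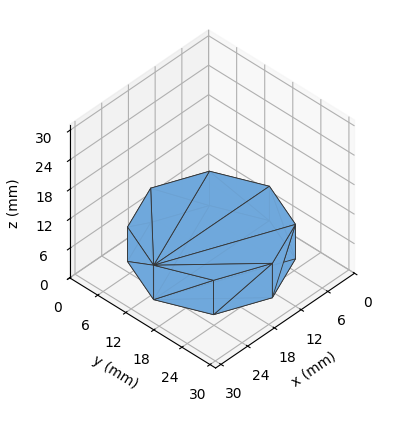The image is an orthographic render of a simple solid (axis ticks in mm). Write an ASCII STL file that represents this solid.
Reading the render: the shape is a regular 8-sided prism (a cylinder approximated with 8 flat sides), circumscribed radius ≈ 13 mm, height ≈ 7 mm (dimensions read to the nearest mm from the axis ticks). For the STL, each face is triangulated and given an outward normal.

solid part
  facet normal 0.0000 0.0000 -1.0000
    outer loop
      vertex 13.0 26.0 0.0
      vertex 22.2 22.2 0.0
      vertex 26.0 13.0 0.0
    endloop
  endfacet
  facet normal 0.0000 0.0000 -1.0000
    outer loop
      vertex 3.8 22.2 0.0
      vertex 13.0 26.0 0.0
      vertex 26.0 13.0 0.0
    endloop
  endfacet
  facet normal 0.0000 0.0000 -1.0000
    outer loop
      vertex 0.0 13.0 0.0
      vertex 3.8 22.2 0.0
      vertex 26.0 13.0 0.0
    endloop
  endfacet
  facet normal 0.0000 0.0000 -1.0000
    outer loop
      vertex 3.8 3.8 0.0
      vertex 0.0 13.0 0.0
      vertex 26.0 13.0 0.0
    endloop
  endfacet
  facet normal 0.0000 0.0000 -1.0000
    outer loop
      vertex 13.0 0.0 0.0
      vertex 3.8 3.8 0.0
      vertex 26.0 13.0 0.0
    endloop
  endfacet
  facet normal 0.0000 0.0000 -1.0000
    outer loop
      vertex 22.2 3.8 0.0
      vertex 13.0 0.0 0.0
      vertex 26.0 13.0 0.0
    endloop
  endfacet
  facet normal 0.0000 0.0000 1.0000
    outer loop
      vertex 26.0 13.0 7.0
      vertex 22.2 22.2 7.0
      vertex 13.0 26.0 7.0
    endloop
  endfacet
  facet normal 0.0000 0.0000 1.0000
    outer loop
      vertex 26.0 13.0 7.0
      vertex 13.0 26.0 7.0
      vertex 3.8 22.2 7.0
    endloop
  endfacet
  facet normal 0.0000 0.0000 1.0000
    outer loop
      vertex 26.0 13.0 7.0
      vertex 3.8 22.2 7.0
      vertex 0.0 13.0 7.0
    endloop
  endfacet
  facet normal 0.0000 0.0000 1.0000
    outer loop
      vertex 26.0 13.0 7.0
      vertex 0.0 13.0 7.0
      vertex 3.8 3.8 7.0
    endloop
  endfacet
  facet normal 0.0000 0.0000 1.0000
    outer loop
      vertex 26.0 13.0 7.0
      vertex 3.8 3.8 7.0
      vertex 13.0 0.0 7.0
    endloop
  endfacet
  facet normal 0.0000 0.0000 1.0000
    outer loop
      vertex 26.0 13.0 7.0
      vertex 13.0 0.0 7.0
      vertex 22.2 3.8 7.0
    endloop
  endfacet
  facet normal 0.9243 0.3818 0.0000
    outer loop
      vertex 26.0 13.0 0.0
      vertex 22.2 22.2 0.0
      vertex 22.2 22.2 7.0
    endloop
  endfacet
  facet normal 0.9243 0.3818 0.0000
    outer loop
      vertex 26.0 13.0 0.0
      vertex 22.2 22.2 7.0
      vertex 26.0 13.0 7.0
    endloop
  endfacet
  facet normal 0.3818 0.9243 0.0000
    outer loop
      vertex 22.2 22.2 0.0
      vertex 13.0 26.0 0.0
      vertex 13.0 26.0 7.0
    endloop
  endfacet
  facet normal 0.3818 0.9243 0.0000
    outer loop
      vertex 22.2 22.2 0.0
      vertex 13.0 26.0 7.0
      vertex 22.2 22.2 7.0
    endloop
  endfacet
  facet normal -0.3818 0.9243 0.0000
    outer loop
      vertex 13.0 26.0 0.0
      vertex 3.8 22.2 0.0
      vertex 3.8 22.2 7.0
    endloop
  endfacet
  facet normal -0.3818 0.9243 0.0000
    outer loop
      vertex 13.0 26.0 0.0
      vertex 3.8 22.2 7.0
      vertex 13.0 26.0 7.0
    endloop
  endfacet
  facet normal -0.9243 0.3818 0.0000
    outer loop
      vertex 3.8 22.2 0.0
      vertex 0.0 13.0 0.0
      vertex 0.0 13.0 7.0
    endloop
  endfacet
  facet normal -0.9243 0.3818 0.0000
    outer loop
      vertex 3.8 22.2 0.0
      vertex 0.0 13.0 7.0
      vertex 3.8 22.2 7.0
    endloop
  endfacet
  facet normal -0.9243 -0.3818 0.0000
    outer loop
      vertex 0.0 13.0 0.0
      vertex 3.8 3.8 0.0
      vertex 3.8 3.8 7.0
    endloop
  endfacet
  facet normal -0.9243 -0.3818 0.0000
    outer loop
      vertex 0.0 13.0 0.0
      vertex 3.8 3.8 7.0
      vertex 0.0 13.0 7.0
    endloop
  endfacet
  facet normal -0.3818 -0.9243 0.0000
    outer loop
      vertex 3.8 3.8 0.0
      vertex 13.0 0.0 0.0
      vertex 13.0 0.0 7.0
    endloop
  endfacet
  facet normal -0.3818 -0.9243 0.0000
    outer loop
      vertex 3.8 3.8 0.0
      vertex 13.0 0.0 7.0
      vertex 3.8 3.8 7.0
    endloop
  endfacet
  facet normal 0.3818 -0.9243 0.0000
    outer loop
      vertex 13.0 0.0 0.0
      vertex 22.2 3.8 0.0
      vertex 22.2 3.8 7.0
    endloop
  endfacet
  facet normal 0.3818 -0.9243 0.0000
    outer loop
      vertex 13.0 0.0 0.0
      vertex 22.2 3.8 7.0
      vertex 13.0 0.0 7.0
    endloop
  endfacet
  facet normal 0.9243 -0.3818 0.0000
    outer loop
      vertex 22.2 3.8 0.0
      vertex 26.0 13.0 0.0
      vertex 26.0 13.0 7.0
    endloop
  endfacet
  facet normal 0.9243 -0.3818 0.0000
    outer loop
      vertex 22.2 3.8 0.0
      vertex 26.0 13.0 7.0
      vertex 22.2 3.8 7.0
    endloop
  endfacet
endsolid part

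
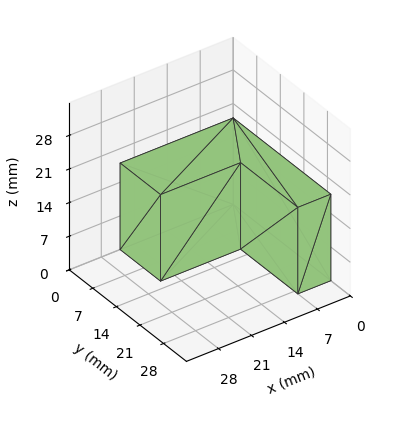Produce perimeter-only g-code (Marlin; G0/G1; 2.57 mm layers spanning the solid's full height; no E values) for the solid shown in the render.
Reading the render: the shape is an L-shaped prism: outer 24 × 29 mm, arm thicknesses ≈ 12 mm (horizontal) and 7 mm (vertical), extruded 18 mm in z (dimensions read to the nearest mm from the axis ticks). For the g-code, the solid's height is divided into equal slices at the stated Δz and each level perimeter traced with G1 moves after a G0 lift.

; perimeter-only toolpath
G21 ; units = mm
G90 ; absolute positioning
G28 ; home
; layer 1
G0 Z2.57
G0 X0.00 Y0.00
G1 X24.00 Y0.00
G1 X24.00 Y12.00
G1 X7.00 Y12.00
G1 X7.00 Y29.00
G1 X0.00 Y29.00
G1 X0.00 Y0.00
; layer 2
G0 Z5.14
G0 X0.00 Y0.00
G1 X24.00 Y0.00
G1 X24.00 Y12.00
G1 X7.00 Y12.00
G1 X7.00 Y29.00
G1 X0.00 Y29.00
G1 X0.00 Y0.00
; layer 3
G0 Z7.71
G0 X0.00 Y0.00
G1 X24.00 Y0.00
G1 X24.00 Y12.00
G1 X7.00 Y12.00
G1 X7.00 Y29.00
G1 X0.00 Y29.00
G1 X0.00 Y0.00
; layer 4
G0 Z10.29
G0 X0.00 Y0.00
G1 X24.00 Y0.00
G1 X24.00 Y12.00
G1 X7.00 Y12.00
G1 X7.00 Y29.00
G1 X0.00 Y29.00
G1 X0.00 Y0.00
; layer 5
G0 Z12.86
G0 X0.00 Y0.00
G1 X24.00 Y0.00
G1 X24.00 Y12.00
G1 X7.00 Y12.00
G1 X7.00 Y29.00
G1 X0.00 Y29.00
G1 X0.00 Y0.00
; layer 6
G0 Z15.43
G0 X0.00 Y0.00
G1 X24.00 Y0.00
G1 X24.00 Y12.00
G1 X7.00 Y12.00
G1 X7.00 Y29.00
G1 X0.00 Y29.00
G1 X0.00 Y0.00
; layer 7
G0 Z18.00
G0 X0.00 Y0.00
G1 X24.00 Y0.00
G1 X24.00 Y12.00
G1 X7.00 Y12.00
G1 X7.00 Y29.00
G1 X0.00 Y29.00
G1 X0.00 Y0.00
M2 ; end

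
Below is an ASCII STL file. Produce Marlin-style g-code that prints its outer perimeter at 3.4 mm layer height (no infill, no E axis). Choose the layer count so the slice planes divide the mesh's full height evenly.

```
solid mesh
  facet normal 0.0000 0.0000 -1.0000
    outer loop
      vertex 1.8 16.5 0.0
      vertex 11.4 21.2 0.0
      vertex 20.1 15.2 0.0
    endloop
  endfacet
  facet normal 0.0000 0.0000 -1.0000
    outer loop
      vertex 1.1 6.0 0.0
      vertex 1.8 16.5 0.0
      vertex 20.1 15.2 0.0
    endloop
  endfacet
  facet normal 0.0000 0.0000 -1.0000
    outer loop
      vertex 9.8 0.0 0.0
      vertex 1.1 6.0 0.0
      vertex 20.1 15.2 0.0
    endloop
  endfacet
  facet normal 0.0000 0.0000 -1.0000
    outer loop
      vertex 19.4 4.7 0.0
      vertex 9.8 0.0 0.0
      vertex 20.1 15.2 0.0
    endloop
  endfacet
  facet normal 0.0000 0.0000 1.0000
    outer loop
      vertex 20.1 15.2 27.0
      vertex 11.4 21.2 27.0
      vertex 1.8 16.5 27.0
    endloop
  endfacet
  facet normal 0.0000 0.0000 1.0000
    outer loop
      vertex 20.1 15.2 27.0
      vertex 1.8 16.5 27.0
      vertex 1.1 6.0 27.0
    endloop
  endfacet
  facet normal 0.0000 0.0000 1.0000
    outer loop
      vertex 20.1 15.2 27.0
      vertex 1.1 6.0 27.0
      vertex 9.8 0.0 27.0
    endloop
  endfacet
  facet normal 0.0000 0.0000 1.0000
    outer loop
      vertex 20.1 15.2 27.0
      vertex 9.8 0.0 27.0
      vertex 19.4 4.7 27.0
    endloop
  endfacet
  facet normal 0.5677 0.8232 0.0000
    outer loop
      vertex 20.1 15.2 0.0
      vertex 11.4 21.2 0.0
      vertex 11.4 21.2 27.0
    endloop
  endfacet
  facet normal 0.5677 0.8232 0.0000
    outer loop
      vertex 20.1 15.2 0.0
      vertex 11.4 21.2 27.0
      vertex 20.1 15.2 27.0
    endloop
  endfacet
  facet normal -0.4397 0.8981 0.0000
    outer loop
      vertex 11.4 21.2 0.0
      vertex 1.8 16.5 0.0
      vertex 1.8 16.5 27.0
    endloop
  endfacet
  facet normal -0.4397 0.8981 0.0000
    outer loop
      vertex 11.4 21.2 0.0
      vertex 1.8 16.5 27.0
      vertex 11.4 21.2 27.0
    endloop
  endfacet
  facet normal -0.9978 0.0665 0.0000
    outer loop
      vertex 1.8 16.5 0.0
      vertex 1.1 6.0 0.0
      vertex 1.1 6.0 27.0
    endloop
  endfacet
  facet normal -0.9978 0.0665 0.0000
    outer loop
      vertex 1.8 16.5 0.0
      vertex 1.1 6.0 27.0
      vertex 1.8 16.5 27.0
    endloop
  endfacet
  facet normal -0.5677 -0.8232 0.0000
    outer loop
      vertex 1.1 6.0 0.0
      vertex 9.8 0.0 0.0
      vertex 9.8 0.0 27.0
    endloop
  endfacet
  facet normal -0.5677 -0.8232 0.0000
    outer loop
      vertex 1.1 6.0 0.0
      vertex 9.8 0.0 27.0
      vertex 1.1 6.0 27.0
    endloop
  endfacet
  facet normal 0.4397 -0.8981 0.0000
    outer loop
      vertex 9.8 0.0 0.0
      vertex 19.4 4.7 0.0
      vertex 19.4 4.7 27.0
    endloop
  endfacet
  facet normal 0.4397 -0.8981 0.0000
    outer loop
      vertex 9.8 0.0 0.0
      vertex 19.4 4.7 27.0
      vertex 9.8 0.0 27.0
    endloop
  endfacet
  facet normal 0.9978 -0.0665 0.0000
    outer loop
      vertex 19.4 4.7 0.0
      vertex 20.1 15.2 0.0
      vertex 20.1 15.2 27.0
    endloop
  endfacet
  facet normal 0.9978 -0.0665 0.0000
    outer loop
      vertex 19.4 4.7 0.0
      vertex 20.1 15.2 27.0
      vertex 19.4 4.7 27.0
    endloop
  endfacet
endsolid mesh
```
; perimeter-only toolpath
G21 ; units = mm
G90 ; absolute positioning
G28 ; home
; layer 1
G0 Z3.4
G0 X20.1 Y15.2
G1 X11.4 Y21.2
G1 X1.8 Y16.5
G1 X1.1 Y6.0
G1 X9.8 Y0.0
G1 X19.4 Y4.7
G1 X20.1 Y15.2
; layer 2
G0 Z6.8
G0 X20.1 Y15.2
G1 X11.4 Y21.2
G1 X1.8 Y16.5
G1 X1.1 Y6.0
G1 X9.8 Y0.0
G1 X19.4 Y4.7
G1 X20.1 Y15.2
; layer 3
G0 Z10.1
G0 X20.1 Y15.2
G1 X11.4 Y21.2
G1 X1.8 Y16.5
G1 X1.1 Y6.0
G1 X9.8 Y0.0
G1 X19.4 Y4.7
G1 X20.1 Y15.2
; layer 4
G0 Z13.5
G0 X20.1 Y15.2
G1 X11.4 Y21.2
G1 X1.8 Y16.5
G1 X1.1 Y6.0
G1 X9.8 Y0.0
G1 X19.4 Y4.7
G1 X20.1 Y15.2
; layer 5
G0 Z16.9
G0 X20.1 Y15.2
G1 X11.4 Y21.2
G1 X1.8 Y16.5
G1 X1.1 Y6.0
G1 X9.8 Y0.0
G1 X19.4 Y4.7
G1 X20.1 Y15.2
; layer 6
G0 Z20.2
G0 X20.1 Y15.2
G1 X11.4 Y21.2
G1 X1.8 Y16.5
G1 X1.1 Y6.0
G1 X9.8 Y0.0
G1 X19.4 Y4.7
G1 X20.1 Y15.2
; layer 7
G0 Z23.6
G0 X20.1 Y15.2
G1 X11.4 Y21.2
G1 X1.8 Y16.5
G1 X1.1 Y6.0
G1 X9.8 Y0.0
G1 X19.4 Y4.7
G1 X20.1 Y15.2
; layer 8
G0 Z27.0
G0 X20.1 Y15.2
G1 X11.4 Y21.2
G1 X1.8 Y16.5
G1 X1.1 Y6.0
G1 X9.8 Y0.0
G1 X19.4 Y4.7
G1 X20.1 Y15.2
M2 ; end

The solid is a regular 6-sided prism (a cylinder approximated with 6 flat sides), circumscribed radius ≈ 10.6 mm, height ≈ 27 mm. Slicing at Δz = 3.4 mm — 8 equal slices spanning the solid's height, so layer i sits at z = i·h/8 — gives 8 non-empty perimeters. Each is a 6-segment closed polygon; G0 lifts to the layer z and rapids to the start vertex, then G1 traces the edges.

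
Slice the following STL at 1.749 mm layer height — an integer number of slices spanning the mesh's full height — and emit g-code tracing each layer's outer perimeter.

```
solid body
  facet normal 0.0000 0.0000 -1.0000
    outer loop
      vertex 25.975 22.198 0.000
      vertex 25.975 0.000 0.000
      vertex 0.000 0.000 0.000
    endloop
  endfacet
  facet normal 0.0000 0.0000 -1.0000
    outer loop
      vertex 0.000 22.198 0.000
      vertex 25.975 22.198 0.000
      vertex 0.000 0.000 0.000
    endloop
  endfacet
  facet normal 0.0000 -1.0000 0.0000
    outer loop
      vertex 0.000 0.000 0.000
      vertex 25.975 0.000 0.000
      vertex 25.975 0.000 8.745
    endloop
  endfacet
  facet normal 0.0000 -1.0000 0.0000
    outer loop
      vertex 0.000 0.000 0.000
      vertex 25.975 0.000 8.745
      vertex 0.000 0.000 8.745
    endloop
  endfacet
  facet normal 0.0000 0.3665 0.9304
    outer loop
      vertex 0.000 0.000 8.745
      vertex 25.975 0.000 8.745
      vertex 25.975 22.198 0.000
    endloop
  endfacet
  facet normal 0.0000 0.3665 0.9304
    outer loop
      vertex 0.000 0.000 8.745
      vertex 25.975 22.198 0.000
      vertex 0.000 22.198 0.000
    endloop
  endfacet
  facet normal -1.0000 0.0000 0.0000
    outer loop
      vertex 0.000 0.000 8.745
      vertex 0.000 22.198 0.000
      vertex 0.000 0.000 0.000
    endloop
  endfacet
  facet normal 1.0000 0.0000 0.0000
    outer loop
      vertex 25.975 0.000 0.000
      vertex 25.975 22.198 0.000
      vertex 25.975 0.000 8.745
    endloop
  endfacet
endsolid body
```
; perimeter-only toolpath
G21 ; units = mm
G90 ; absolute positioning
G28 ; home
; layer 1
G0 Z1.749
G0 X0.000 Y0.000
G1 X25.975 Y0.000
G1 X25.975 Y17.758
G1 X0.000 Y17.758
G1 X0.000 Y0.000
; layer 2
G0 Z3.498
G0 X0.000 Y0.000
G1 X25.975 Y0.000
G1 X25.975 Y13.319
G1 X0.000 Y13.319
G1 X0.000 Y0.000
; layer 3
G0 Z5.247
G0 X0.000 Y0.000
G1 X25.975 Y0.000
G1 X25.975 Y8.879
G1 X0.000 Y8.879
G1 X0.000 Y0.000
; layer 4
G0 Z6.996
G0 X0.000 Y0.000
G1 X25.975 Y0.000
G1 X25.975 Y4.440
G1 X0.000 Y4.440
G1 X0.000 Y0.000
M2 ; end

The solid is a wedge (ramp): 26 × 22.2 mm base, rising to 8.74 mm along the y=0 edge and sloping linearly to z=0 at y=22.2. Slicing at Δz = 1.749 mm — 5 equal slices spanning the solid's height, so layer i sits at z = i·h/5 — gives 4 non-empty perimeters. Each is a 4-segment closed polygon; G0 lifts to the layer z and rapids to the start vertex, then G1 traces the edges. The cross-section shrinks linearly with z (the slice at the apex is degenerate and omitted).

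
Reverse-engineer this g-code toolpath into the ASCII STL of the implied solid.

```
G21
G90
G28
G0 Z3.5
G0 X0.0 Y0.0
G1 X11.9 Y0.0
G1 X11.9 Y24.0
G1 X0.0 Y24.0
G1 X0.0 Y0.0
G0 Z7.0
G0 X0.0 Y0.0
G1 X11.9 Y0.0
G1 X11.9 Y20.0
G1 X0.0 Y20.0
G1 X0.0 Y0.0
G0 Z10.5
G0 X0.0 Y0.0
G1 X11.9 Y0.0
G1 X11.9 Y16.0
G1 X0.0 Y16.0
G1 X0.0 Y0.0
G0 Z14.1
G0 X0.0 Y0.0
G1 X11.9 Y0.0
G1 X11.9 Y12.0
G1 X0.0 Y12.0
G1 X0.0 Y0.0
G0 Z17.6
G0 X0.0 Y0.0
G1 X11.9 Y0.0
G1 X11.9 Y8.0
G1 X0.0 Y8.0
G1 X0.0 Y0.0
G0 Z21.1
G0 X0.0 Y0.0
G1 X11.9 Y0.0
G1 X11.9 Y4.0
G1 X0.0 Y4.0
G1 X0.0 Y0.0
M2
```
solid part
  facet normal 0.0000 0.0000 -1.0000
    outer loop
      vertex 11.9 28.0 0.0
      vertex 11.9 0.0 0.0
      vertex 0.0 0.0 0.0
    endloop
  endfacet
  facet normal 0.0000 0.0000 -1.0000
    outer loop
      vertex 0.0 28.0 0.0
      vertex 11.9 28.0 0.0
      vertex 0.0 0.0 0.0
    endloop
  endfacet
  facet normal 0.0000 -1.0000 0.0000
    outer loop
      vertex 0.0 0.0 0.0
      vertex 11.9 0.0 0.0
      vertex 11.9 0.0 24.6
    endloop
  endfacet
  facet normal 0.0000 -1.0000 0.0000
    outer loop
      vertex 0.0 0.0 0.0
      vertex 11.9 0.0 24.6
      vertex 0.0 0.0 24.6
    endloop
  endfacet
  facet normal 0.0000 0.6600 0.7512
    outer loop
      vertex 0.0 0.0 24.6
      vertex 11.9 0.0 24.6
      vertex 11.9 28.0 0.0
    endloop
  endfacet
  facet normal 0.0000 0.6600 0.7512
    outer loop
      vertex 0.0 0.0 24.6
      vertex 11.9 28.0 0.0
      vertex 0.0 28.0 0.0
    endloop
  endfacet
  facet normal -1.0000 0.0000 0.0000
    outer loop
      vertex 0.0 0.0 24.6
      vertex 0.0 28.0 0.0
      vertex 0.0 0.0 0.0
    endloop
  endfacet
  facet normal 1.0000 0.0000 0.0000
    outer loop
      vertex 11.9 0.0 0.0
      vertex 11.9 28.0 0.0
      vertex 11.9 0.0 24.6
    endloop
  endfacet
endsolid part

The G0 Z moves step by Δz≈3.5 mm. The G1 loops shrink linearly with z, so the solid tapers from its base footprint up to z≈24.6. Closing with a flat bottom cap and the tapered top and triangulating gives 8 facets — a wedge (ramp): 11.9 × 28 mm base, rising to 24.6 mm along the y=0 edge and sloping linearly to z=0 at y=28.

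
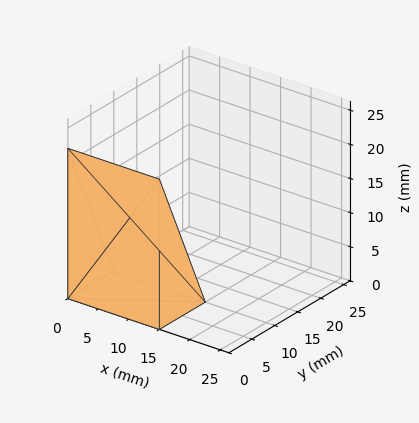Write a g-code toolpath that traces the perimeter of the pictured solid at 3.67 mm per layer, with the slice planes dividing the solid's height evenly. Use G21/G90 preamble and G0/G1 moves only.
Reading the render: the shape is a wedge (ramp): 15 × 10 mm base, rising to 22 mm along the y=0 edge and sloping linearly to z=0 at y=10 (dimensions read to the nearest mm from the axis ticks). For the g-code, the solid's height is divided into equal slices at the stated Δz and each level perimeter traced with G1 moves after a G0 lift.

; perimeter-only toolpath
G21 ; units = mm
G90 ; absolute positioning
G28 ; home
; layer 1
G0 Z3.67
G0 X0.00 Y0.00
G1 X15.00 Y0.00
G1 X15.00 Y8.33
G1 X0.00 Y8.33
G1 X0.00 Y0.00
; layer 2
G0 Z7.33
G0 X0.00 Y0.00
G1 X15.00 Y0.00
G1 X15.00 Y6.67
G1 X0.00 Y6.67
G1 X0.00 Y0.00
; layer 3
G0 Z11.00
G0 X0.00 Y0.00
G1 X15.00 Y0.00
G1 X15.00 Y5.00
G1 X0.00 Y5.00
G1 X0.00 Y0.00
; layer 4
G0 Z14.67
G0 X0.00 Y0.00
G1 X15.00 Y0.00
G1 X15.00 Y3.33
G1 X0.00 Y3.33
G1 X0.00 Y0.00
; layer 5
G0 Z18.33
G0 X0.00 Y0.00
G1 X15.00 Y0.00
G1 X15.00 Y1.67
G1 X0.00 Y1.67
G1 X0.00 Y0.00
M2 ; end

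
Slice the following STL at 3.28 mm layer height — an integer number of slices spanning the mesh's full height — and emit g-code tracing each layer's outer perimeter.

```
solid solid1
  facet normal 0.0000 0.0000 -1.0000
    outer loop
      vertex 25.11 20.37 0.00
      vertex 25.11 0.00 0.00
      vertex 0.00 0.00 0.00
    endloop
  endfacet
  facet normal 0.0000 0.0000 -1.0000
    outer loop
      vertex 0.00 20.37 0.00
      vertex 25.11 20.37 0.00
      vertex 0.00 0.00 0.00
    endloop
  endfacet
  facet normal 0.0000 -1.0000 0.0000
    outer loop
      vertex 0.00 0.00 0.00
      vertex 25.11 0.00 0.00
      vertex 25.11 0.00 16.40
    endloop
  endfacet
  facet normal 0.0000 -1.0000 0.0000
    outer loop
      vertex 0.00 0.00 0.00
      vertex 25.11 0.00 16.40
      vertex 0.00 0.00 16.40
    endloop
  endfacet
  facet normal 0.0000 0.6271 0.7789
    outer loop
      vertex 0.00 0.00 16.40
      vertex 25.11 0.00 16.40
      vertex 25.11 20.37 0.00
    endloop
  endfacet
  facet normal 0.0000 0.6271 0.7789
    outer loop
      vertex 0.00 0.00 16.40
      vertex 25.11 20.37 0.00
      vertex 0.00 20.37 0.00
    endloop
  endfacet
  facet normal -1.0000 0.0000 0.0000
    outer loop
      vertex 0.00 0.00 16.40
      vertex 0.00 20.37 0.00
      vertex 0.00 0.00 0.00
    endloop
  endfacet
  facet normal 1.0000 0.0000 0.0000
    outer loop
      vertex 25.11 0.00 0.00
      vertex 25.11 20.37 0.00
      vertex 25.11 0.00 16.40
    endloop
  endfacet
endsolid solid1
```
; perimeter-only toolpath
G21 ; units = mm
G90 ; absolute positioning
G28 ; home
; layer 1
G0 Z3.28
G0 X0.00 Y0.00
G1 X25.11 Y0.00
G1 X25.11 Y16.30
G1 X0.00 Y16.30
G1 X0.00 Y0.00
; layer 2
G0 Z6.56
G0 X0.00 Y0.00
G1 X25.11 Y0.00
G1 X25.11 Y12.22
G1 X0.00 Y12.22
G1 X0.00 Y0.00
; layer 3
G0 Z9.84
G0 X0.00 Y0.00
G1 X25.11 Y0.00
G1 X25.11 Y8.15
G1 X0.00 Y8.15
G1 X0.00 Y0.00
; layer 4
G0 Z13.12
G0 X0.00 Y0.00
G1 X25.11 Y0.00
G1 X25.11 Y4.07
G1 X0.00 Y4.07
G1 X0.00 Y0.00
M2 ; end

The solid is a wedge (ramp): 25.1 × 20.4 mm base, rising to 16.4 mm along the y=0 edge and sloping linearly to z=0 at y=20.4. Slicing at Δz = 3.28 mm — 5 equal slices spanning the solid's height, so layer i sits at z = i·h/5 — gives 4 non-empty perimeters. Each is a 4-segment closed polygon; G0 lifts to the layer z and rapids to the start vertex, then G1 traces the edges. The cross-section shrinks linearly with z (the slice at the apex is degenerate and omitted).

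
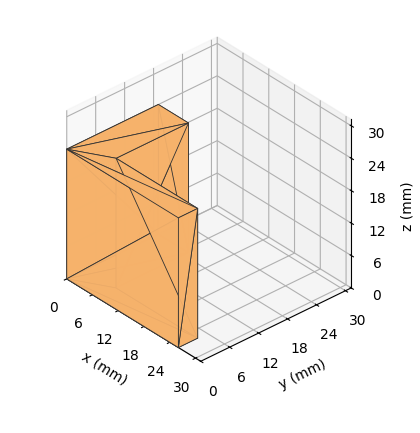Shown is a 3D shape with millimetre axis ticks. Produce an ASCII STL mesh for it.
Reading the render: the shape is an L-shaped prism: outer 26 × 19 mm, arm thicknesses ≈ 4 mm (horizontal) and 7 mm (vertical), extruded 24 mm in z (dimensions read to the nearest mm from the axis ticks). For the STL, each face is triangulated and given an outward normal.

solid part
  facet normal 0.0000 0.0000 -1.0000
    outer loop
      vertex 26.000 4.000 0.000
      vertex 26.000 0.000 0.000
      vertex 0.000 0.000 0.000
    endloop
  endfacet
  facet normal 0.0000 0.0000 -1.0000
    outer loop
      vertex 7.000 4.000 0.000
      vertex 26.000 4.000 0.000
      vertex 0.000 0.000 0.000
    endloop
  endfacet
  facet normal 0.0000 0.0000 -1.0000
    outer loop
      vertex 7.000 19.000 0.000
      vertex 7.000 4.000 0.000
      vertex 0.000 0.000 0.000
    endloop
  endfacet
  facet normal 0.0000 0.0000 -1.0000
    outer loop
      vertex 0.000 19.000 0.000
      vertex 7.000 19.000 0.000
      vertex 0.000 0.000 0.000
    endloop
  endfacet
  facet normal 0.0000 0.0000 1.0000
    outer loop
      vertex 0.000 0.000 24.000
      vertex 26.000 0.000 24.000
      vertex 26.000 4.000 24.000
    endloop
  endfacet
  facet normal 0.0000 0.0000 1.0000
    outer loop
      vertex 0.000 0.000 24.000
      vertex 26.000 4.000 24.000
      vertex 7.000 4.000 24.000
    endloop
  endfacet
  facet normal 0.0000 0.0000 1.0000
    outer loop
      vertex 0.000 0.000 24.000
      vertex 7.000 4.000 24.000
      vertex 7.000 19.000 24.000
    endloop
  endfacet
  facet normal 0.0000 0.0000 1.0000
    outer loop
      vertex 0.000 0.000 24.000
      vertex 7.000 19.000 24.000
      vertex 0.000 19.000 24.000
    endloop
  endfacet
  facet normal 0.0000 -1.0000 0.0000
    outer loop
      vertex 0.000 0.000 0.000
      vertex 26.000 0.000 0.000
      vertex 26.000 0.000 24.000
    endloop
  endfacet
  facet normal 0.0000 -1.0000 0.0000
    outer loop
      vertex 0.000 0.000 0.000
      vertex 26.000 0.000 24.000
      vertex 0.000 0.000 24.000
    endloop
  endfacet
  facet normal 1.0000 0.0000 0.0000
    outer loop
      vertex 26.000 0.000 0.000
      vertex 26.000 4.000 0.000
      vertex 26.000 4.000 24.000
    endloop
  endfacet
  facet normal 1.0000 0.0000 0.0000
    outer loop
      vertex 26.000 0.000 0.000
      vertex 26.000 4.000 24.000
      vertex 26.000 0.000 24.000
    endloop
  endfacet
  facet normal 0.0000 1.0000 0.0000
    outer loop
      vertex 26.000 4.000 0.000
      vertex 7.000 4.000 0.000
      vertex 7.000 4.000 24.000
    endloop
  endfacet
  facet normal 0.0000 1.0000 0.0000
    outer loop
      vertex 26.000 4.000 0.000
      vertex 7.000 4.000 24.000
      vertex 26.000 4.000 24.000
    endloop
  endfacet
  facet normal 1.0000 0.0000 0.0000
    outer loop
      vertex 7.000 4.000 0.000
      vertex 7.000 19.000 0.000
      vertex 7.000 19.000 24.000
    endloop
  endfacet
  facet normal 1.0000 0.0000 0.0000
    outer loop
      vertex 7.000 4.000 0.000
      vertex 7.000 19.000 24.000
      vertex 7.000 4.000 24.000
    endloop
  endfacet
  facet normal 0.0000 1.0000 0.0000
    outer loop
      vertex 7.000 19.000 0.000
      vertex 0.000 19.000 0.000
      vertex 0.000 19.000 24.000
    endloop
  endfacet
  facet normal 0.0000 1.0000 0.0000
    outer loop
      vertex 7.000 19.000 0.000
      vertex 0.000 19.000 24.000
      vertex 7.000 19.000 24.000
    endloop
  endfacet
  facet normal -1.0000 0.0000 0.0000
    outer loop
      vertex 0.000 19.000 0.000
      vertex 0.000 0.000 0.000
      vertex 0.000 0.000 24.000
    endloop
  endfacet
  facet normal -1.0000 0.0000 0.0000
    outer loop
      vertex 0.000 19.000 0.000
      vertex 0.000 0.000 24.000
      vertex 0.000 19.000 24.000
    endloop
  endfacet
endsolid part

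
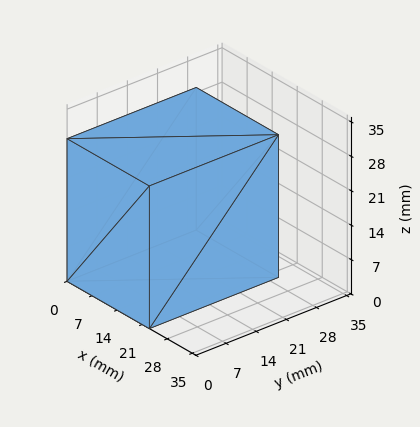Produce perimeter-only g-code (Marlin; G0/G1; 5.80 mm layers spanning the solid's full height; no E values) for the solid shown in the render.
Reading the render: the shape is a rectangular box, roughly 23 × 30 mm footprint and 29 mm tall (dimensions read to the nearest mm from the axis ticks). For the g-code, the solid's height is divided into equal slices at the stated Δz and each level perimeter traced with G1 moves after a G0 lift.

; perimeter-only toolpath
G21 ; units = mm
G90 ; absolute positioning
G28 ; home
; layer 1
G0 Z5.80
G0 X0.00 Y0.00
G1 X23.00 Y0.00
G1 X23.00 Y30.00
G1 X0.00 Y30.00
G1 X0.00 Y0.00
; layer 2
G0 Z11.60
G0 X0.00 Y0.00
G1 X23.00 Y0.00
G1 X23.00 Y30.00
G1 X0.00 Y30.00
G1 X0.00 Y0.00
; layer 3
G0 Z17.40
G0 X0.00 Y0.00
G1 X23.00 Y0.00
G1 X23.00 Y30.00
G1 X0.00 Y30.00
G1 X0.00 Y0.00
; layer 4
G0 Z23.20
G0 X0.00 Y0.00
G1 X23.00 Y0.00
G1 X23.00 Y30.00
G1 X0.00 Y30.00
G1 X0.00 Y0.00
; layer 5
G0 Z29.00
G0 X0.00 Y0.00
G1 X23.00 Y0.00
G1 X23.00 Y30.00
G1 X0.00 Y30.00
G1 X0.00 Y0.00
M2 ; end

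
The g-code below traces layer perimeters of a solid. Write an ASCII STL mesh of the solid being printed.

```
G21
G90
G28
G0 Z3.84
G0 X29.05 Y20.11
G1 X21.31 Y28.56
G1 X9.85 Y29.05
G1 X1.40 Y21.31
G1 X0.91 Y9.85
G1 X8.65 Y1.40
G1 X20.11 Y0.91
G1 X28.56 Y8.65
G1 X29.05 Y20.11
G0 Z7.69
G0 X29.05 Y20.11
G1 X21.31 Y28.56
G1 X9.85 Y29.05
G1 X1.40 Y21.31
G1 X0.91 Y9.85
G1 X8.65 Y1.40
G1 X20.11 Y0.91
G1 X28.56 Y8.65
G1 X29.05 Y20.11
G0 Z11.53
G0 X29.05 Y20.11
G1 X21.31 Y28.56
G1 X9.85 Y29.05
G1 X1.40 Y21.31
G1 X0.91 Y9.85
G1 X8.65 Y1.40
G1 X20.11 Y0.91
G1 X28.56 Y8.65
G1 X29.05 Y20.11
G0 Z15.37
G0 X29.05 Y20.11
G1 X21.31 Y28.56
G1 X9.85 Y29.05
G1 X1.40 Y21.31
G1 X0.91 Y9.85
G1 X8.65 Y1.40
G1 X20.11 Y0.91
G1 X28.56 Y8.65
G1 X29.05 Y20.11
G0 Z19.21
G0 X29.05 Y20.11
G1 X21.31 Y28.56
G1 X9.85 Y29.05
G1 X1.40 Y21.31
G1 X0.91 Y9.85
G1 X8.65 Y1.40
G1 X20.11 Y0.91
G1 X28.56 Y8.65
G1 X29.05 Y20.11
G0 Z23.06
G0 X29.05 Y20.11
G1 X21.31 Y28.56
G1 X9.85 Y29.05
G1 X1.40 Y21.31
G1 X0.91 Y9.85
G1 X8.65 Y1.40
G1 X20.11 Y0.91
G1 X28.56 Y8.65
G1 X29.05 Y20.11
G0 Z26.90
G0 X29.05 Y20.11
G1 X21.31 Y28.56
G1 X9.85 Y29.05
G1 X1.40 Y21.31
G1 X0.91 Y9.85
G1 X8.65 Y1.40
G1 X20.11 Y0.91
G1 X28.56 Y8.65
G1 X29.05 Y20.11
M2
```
solid part
  facet normal 0.0000 0.0000 -1.0000
    outer loop
      vertex 9.85 29.05 0.00
      vertex 21.31 28.56 0.00
      vertex 29.05 20.11 0.00
    endloop
  endfacet
  facet normal 0.0000 0.0000 -1.0000
    outer loop
      vertex 1.40 21.31 0.00
      vertex 9.85 29.05 0.00
      vertex 29.05 20.11 0.00
    endloop
  endfacet
  facet normal 0.0000 0.0000 -1.0000
    outer loop
      vertex 0.91 9.85 0.00
      vertex 1.40 21.31 0.00
      vertex 29.05 20.11 0.00
    endloop
  endfacet
  facet normal 0.0000 0.0000 -1.0000
    outer loop
      vertex 8.65 1.40 0.00
      vertex 0.91 9.85 0.00
      vertex 29.05 20.11 0.00
    endloop
  endfacet
  facet normal 0.0000 0.0000 -1.0000
    outer loop
      vertex 20.11 0.91 0.00
      vertex 8.65 1.40 0.00
      vertex 29.05 20.11 0.00
    endloop
  endfacet
  facet normal 0.0000 0.0000 -1.0000
    outer loop
      vertex 28.56 8.65 0.00
      vertex 20.11 0.91 0.00
      vertex 29.05 20.11 0.00
    endloop
  endfacet
  facet normal 0.0000 0.0000 1.0000
    outer loop
      vertex 29.05 20.11 26.90
      vertex 21.31 28.56 26.90
      vertex 9.85 29.05 26.90
    endloop
  endfacet
  facet normal 0.0000 0.0000 1.0000
    outer loop
      vertex 29.05 20.11 26.90
      vertex 9.85 29.05 26.90
      vertex 1.40 21.31 26.90
    endloop
  endfacet
  facet normal 0.0000 0.0000 1.0000
    outer loop
      vertex 29.05 20.11 26.90
      vertex 1.40 21.31 26.90
      vertex 0.91 9.85 26.90
    endloop
  endfacet
  facet normal 0.0000 0.0000 1.0000
    outer loop
      vertex 29.05 20.11 26.90
      vertex 0.91 9.85 26.90
      vertex 8.65 1.40 26.90
    endloop
  endfacet
  facet normal 0.0000 0.0000 1.0000
    outer loop
      vertex 29.05 20.11 26.90
      vertex 8.65 1.40 26.90
      vertex 20.11 0.91 26.90
    endloop
  endfacet
  facet normal 0.0000 0.0000 1.0000
    outer loop
      vertex 29.05 20.11 26.90
      vertex 20.11 0.91 26.90
      vertex 28.56 8.65 26.90
    endloop
  endfacet
  facet normal 0.7374 0.6754 0.0000
    outer loop
      vertex 29.05 20.11 0.00
      vertex 21.31 28.56 0.00
      vertex 21.31 28.56 26.90
    endloop
  endfacet
  facet normal 0.7374 0.6754 0.0000
    outer loop
      vertex 29.05 20.11 0.00
      vertex 21.31 28.56 26.90
      vertex 29.05 20.11 26.90
    endloop
  endfacet
  facet normal 0.0427 0.9991 0.0000
    outer loop
      vertex 21.31 28.56 0.00
      vertex 9.85 29.05 0.00
      vertex 9.85 29.05 26.90
    endloop
  endfacet
  facet normal 0.0427 0.9991 0.0000
    outer loop
      vertex 21.31 28.56 0.00
      vertex 9.85 29.05 26.90
      vertex 21.31 28.56 26.90
    endloop
  endfacet
  facet normal -0.6754 0.7374 0.0000
    outer loop
      vertex 9.85 29.05 0.00
      vertex 1.40 21.31 0.00
      vertex 1.40 21.31 26.90
    endloop
  endfacet
  facet normal -0.6754 0.7374 0.0000
    outer loop
      vertex 9.85 29.05 0.00
      vertex 1.40 21.31 26.90
      vertex 9.85 29.05 26.90
    endloop
  endfacet
  facet normal -0.9991 0.0427 0.0000
    outer loop
      vertex 1.40 21.31 0.00
      vertex 0.91 9.85 0.00
      vertex 0.91 9.85 26.90
    endloop
  endfacet
  facet normal -0.9991 0.0427 0.0000
    outer loop
      vertex 1.40 21.31 0.00
      vertex 0.91 9.85 26.90
      vertex 1.40 21.31 26.90
    endloop
  endfacet
  facet normal -0.7374 -0.6754 0.0000
    outer loop
      vertex 0.91 9.85 0.00
      vertex 8.65 1.40 0.00
      vertex 8.65 1.40 26.90
    endloop
  endfacet
  facet normal -0.7374 -0.6754 0.0000
    outer loop
      vertex 0.91 9.85 0.00
      vertex 8.65 1.40 26.90
      vertex 0.91 9.85 26.90
    endloop
  endfacet
  facet normal -0.0427 -0.9991 0.0000
    outer loop
      vertex 8.65 1.40 0.00
      vertex 20.11 0.91 0.00
      vertex 20.11 0.91 26.90
    endloop
  endfacet
  facet normal -0.0427 -0.9991 0.0000
    outer loop
      vertex 8.65 1.40 0.00
      vertex 20.11 0.91 26.90
      vertex 8.65 1.40 26.90
    endloop
  endfacet
  facet normal 0.6754 -0.7374 0.0000
    outer loop
      vertex 20.11 0.91 0.00
      vertex 28.56 8.65 0.00
      vertex 28.56 8.65 26.90
    endloop
  endfacet
  facet normal 0.6754 -0.7374 0.0000
    outer loop
      vertex 20.11 0.91 0.00
      vertex 28.56 8.65 26.90
      vertex 20.11 0.91 26.90
    endloop
  endfacet
  facet normal 0.9991 -0.0427 0.0000
    outer loop
      vertex 28.56 8.65 0.00
      vertex 29.05 20.11 0.00
      vertex 29.05 20.11 26.90
    endloop
  endfacet
  facet normal 0.9991 -0.0427 0.0000
    outer loop
      vertex 28.56 8.65 0.00
      vertex 29.05 20.11 26.90
      vertex 28.56 8.65 26.90
    endloop
  endfacet
endsolid part

The G0 Z moves step by Δz≈3.84 mm. Every layer's G1 loop is the same polygon, so the solid is a straight extrusion of it from z=0 to z≈26.9. Closing with flat bottom and top caps and triangulating gives 28 facets — a regular 8-sided prism (a cylinder approximated with 8 flat sides), circumscribed radius ≈ 15 mm, height ≈ 26.9 mm.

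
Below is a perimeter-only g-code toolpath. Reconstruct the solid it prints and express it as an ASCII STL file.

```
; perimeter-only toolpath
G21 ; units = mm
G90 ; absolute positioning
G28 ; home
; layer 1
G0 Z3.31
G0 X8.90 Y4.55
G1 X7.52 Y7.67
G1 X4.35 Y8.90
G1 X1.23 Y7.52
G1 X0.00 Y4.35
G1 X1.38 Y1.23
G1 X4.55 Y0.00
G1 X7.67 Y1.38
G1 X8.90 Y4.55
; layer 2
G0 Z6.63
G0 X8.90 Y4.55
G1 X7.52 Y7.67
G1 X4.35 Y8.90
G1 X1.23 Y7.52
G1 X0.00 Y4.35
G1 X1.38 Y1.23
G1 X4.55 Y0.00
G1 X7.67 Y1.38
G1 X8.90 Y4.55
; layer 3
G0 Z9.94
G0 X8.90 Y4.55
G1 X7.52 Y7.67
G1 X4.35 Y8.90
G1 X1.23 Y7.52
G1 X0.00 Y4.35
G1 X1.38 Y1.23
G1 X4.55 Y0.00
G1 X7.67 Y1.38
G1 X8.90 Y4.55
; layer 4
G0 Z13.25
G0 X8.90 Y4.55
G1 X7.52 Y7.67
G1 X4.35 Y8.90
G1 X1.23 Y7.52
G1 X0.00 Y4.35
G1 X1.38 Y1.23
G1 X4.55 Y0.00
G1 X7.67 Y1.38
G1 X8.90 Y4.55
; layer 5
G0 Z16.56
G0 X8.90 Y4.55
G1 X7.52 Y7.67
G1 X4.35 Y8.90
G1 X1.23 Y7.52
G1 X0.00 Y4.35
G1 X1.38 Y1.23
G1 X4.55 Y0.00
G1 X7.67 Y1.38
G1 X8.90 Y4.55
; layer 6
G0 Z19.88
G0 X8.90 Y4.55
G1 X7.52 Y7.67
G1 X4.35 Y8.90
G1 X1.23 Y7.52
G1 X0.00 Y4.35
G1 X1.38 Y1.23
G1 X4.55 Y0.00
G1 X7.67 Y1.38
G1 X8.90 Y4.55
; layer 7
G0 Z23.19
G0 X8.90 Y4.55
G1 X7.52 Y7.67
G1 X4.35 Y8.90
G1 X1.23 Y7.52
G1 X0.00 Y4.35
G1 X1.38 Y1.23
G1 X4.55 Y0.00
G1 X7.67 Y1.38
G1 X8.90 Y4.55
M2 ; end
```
solid part
  facet normal 0.0000 0.0000 -1.0000
    outer loop
      vertex 4.35 8.90 0.00
      vertex 7.52 7.67 0.00
      vertex 8.90 4.55 0.00
    endloop
  endfacet
  facet normal 0.0000 0.0000 -1.0000
    outer loop
      vertex 1.23 7.52 0.00
      vertex 4.35 8.90 0.00
      vertex 8.90 4.55 0.00
    endloop
  endfacet
  facet normal 0.0000 0.0000 -1.0000
    outer loop
      vertex 0.00 4.35 0.00
      vertex 1.23 7.52 0.00
      vertex 8.90 4.55 0.00
    endloop
  endfacet
  facet normal 0.0000 0.0000 -1.0000
    outer loop
      vertex 1.38 1.23 0.00
      vertex 0.00 4.35 0.00
      vertex 8.90 4.55 0.00
    endloop
  endfacet
  facet normal 0.0000 0.0000 -1.0000
    outer loop
      vertex 4.55 0.00 0.00
      vertex 1.38 1.23 0.00
      vertex 8.90 4.55 0.00
    endloop
  endfacet
  facet normal 0.0000 0.0000 -1.0000
    outer loop
      vertex 7.67 1.38 0.00
      vertex 4.55 0.00 0.00
      vertex 8.90 4.55 0.00
    endloop
  endfacet
  facet normal 0.0000 0.0000 1.0000
    outer loop
      vertex 8.90 4.55 23.19
      vertex 7.52 7.67 23.19
      vertex 4.35 8.90 23.19
    endloop
  endfacet
  facet normal 0.0000 0.0000 1.0000
    outer loop
      vertex 8.90 4.55 23.19
      vertex 4.35 8.90 23.19
      vertex 1.23 7.52 23.19
    endloop
  endfacet
  facet normal 0.0000 0.0000 1.0000
    outer loop
      vertex 8.90 4.55 23.19
      vertex 1.23 7.52 23.19
      vertex 0.00 4.35 23.19
    endloop
  endfacet
  facet normal 0.0000 0.0000 1.0000
    outer loop
      vertex 8.90 4.55 23.19
      vertex 0.00 4.35 23.19
      vertex 1.38 1.23 23.19
    endloop
  endfacet
  facet normal 0.0000 0.0000 1.0000
    outer loop
      vertex 8.90 4.55 23.19
      vertex 1.38 1.23 23.19
      vertex 4.55 0.00 23.19
    endloop
  endfacet
  facet normal 0.0000 0.0000 1.0000
    outer loop
      vertex 8.90 4.55 23.19
      vertex 4.55 0.00 23.19
      vertex 7.67 1.38 23.19
    endloop
  endfacet
  facet normal 0.9145 0.4045 0.0000
    outer loop
      vertex 8.90 4.55 0.00
      vertex 7.52 7.67 0.00
      vertex 7.52 7.67 23.19
    endloop
  endfacet
  facet normal 0.9145 0.4045 0.0000
    outer loop
      vertex 8.90 4.55 0.00
      vertex 7.52 7.67 23.19
      vertex 8.90 4.55 23.19
    endloop
  endfacet
  facet normal 0.3617 0.9323 0.0000
    outer loop
      vertex 7.52 7.67 0.00
      vertex 4.35 8.90 0.00
      vertex 4.35 8.90 23.19
    endloop
  endfacet
  facet normal 0.3617 0.9323 0.0000
    outer loop
      vertex 7.52 7.67 0.00
      vertex 4.35 8.90 23.19
      vertex 7.52 7.67 23.19
    endloop
  endfacet
  facet normal -0.4045 0.9145 0.0000
    outer loop
      vertex 4.35 8.90 0.00
      vertex 1.23 7.52 0.00
      vertex 1.23 7.52 23.19
    endloop
  endfacet
  facet normal -0.4045 0.9145 0.0000
    outer loop
      vertex 4.35 8.90 0.00
      vertex 1.23 7.52 23.19
      vertex 4.35 8.90 23.19
    endloop
  endfacet
  facet normal -0.9323 0.3617 0.0000
    outer loop
      vertex 1.23 7.52 0.00
      vertex 0.00 4.35 0.00
      vertex 0.00 4.35 23.19
    endloop
  endfacet
  facet normal -0.9323 0.3617 0.0000
    outer loop
      vertex 1.23 7.52 0.00
      vertex 0.00 4.35 23.19
      vertex 1.23 7.52 23.19
    endloop
  endfacet
  facet normal -0.9145 -0.4045 0.0000
    outer loop
      vertex 0.00 4.35 0.00
      vertex 1.38 1.23 0.00
      vertex 1.38 1.23 23.19
    endloop
  endfacet
  facet normal -0.9145 -0.4045 0.0000
    outer loop
      vertex 0.00 4.35 0.00
      vertex 1.38 1.23 23.19
      vertex 0.00 4.35 23.19
    endloop
  endfacet
  facet normal -0.3617 -0.9323 0.0000
    outer loop
      vertex 1.38 1.23 0.00
      vertex 4.55 0.00 0.00
      vertex 4.55 0.00 23.19
    endloop
  endfacet
  facet normal -0.3617 -0.9323 0.0000
    outer loop
      vertex 1.38 1.23 0.00
      vertex 4.55 0.00 23.19
      vertex 1.38 1.23 23.19
    endloop
  endfacet
  facet normal 0.4045 -0.9145 0.0000
    outer loop
      vertex 4.55 0.00 0.00
      vertex 7.67 1.38 0.00
      vertex 7.67 1.38 23.19
    endloop
  endfacet
  facet normal 0.4045 -0.9145 0.0000
    outer loop
      vertex 4.55 0.00 0.00
      vertex 7.67 1.38 23.19
      vertex 4.55 0.00 23.19
    endloop
  endfacet
  facet normal 0.9323 -0.3617 0.0000
    outer loop
      vertex 7.67 1.38 0.00
      vertex 8.90 4.55 0.00
      vertex 8.90 4.55 23.19
    endloop
  endfacet
  facet normal 0.9323 -0.3617 0.0000
    outer loop
      vertex 7.67 1.38 0.00
      vertex 8.90 4.55 23.19
      vertex 7.67 1.38 23.19
    endloop
  endfacet
endsolid part

The G0 Z moves step by Δz≈3.31 mm. Every layer's G1 loop is the same polygon, so the solid is a straight extrusion of it from z=0 to z≈23.2. Closing with flat bottom and top caps and triangulating gives 28 facets — a regular 8-sided prism (a cylinder approximated with 8 flat sides), circumscribed radius ≈ 4.45 mm, height ≈ 23.2 mm.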